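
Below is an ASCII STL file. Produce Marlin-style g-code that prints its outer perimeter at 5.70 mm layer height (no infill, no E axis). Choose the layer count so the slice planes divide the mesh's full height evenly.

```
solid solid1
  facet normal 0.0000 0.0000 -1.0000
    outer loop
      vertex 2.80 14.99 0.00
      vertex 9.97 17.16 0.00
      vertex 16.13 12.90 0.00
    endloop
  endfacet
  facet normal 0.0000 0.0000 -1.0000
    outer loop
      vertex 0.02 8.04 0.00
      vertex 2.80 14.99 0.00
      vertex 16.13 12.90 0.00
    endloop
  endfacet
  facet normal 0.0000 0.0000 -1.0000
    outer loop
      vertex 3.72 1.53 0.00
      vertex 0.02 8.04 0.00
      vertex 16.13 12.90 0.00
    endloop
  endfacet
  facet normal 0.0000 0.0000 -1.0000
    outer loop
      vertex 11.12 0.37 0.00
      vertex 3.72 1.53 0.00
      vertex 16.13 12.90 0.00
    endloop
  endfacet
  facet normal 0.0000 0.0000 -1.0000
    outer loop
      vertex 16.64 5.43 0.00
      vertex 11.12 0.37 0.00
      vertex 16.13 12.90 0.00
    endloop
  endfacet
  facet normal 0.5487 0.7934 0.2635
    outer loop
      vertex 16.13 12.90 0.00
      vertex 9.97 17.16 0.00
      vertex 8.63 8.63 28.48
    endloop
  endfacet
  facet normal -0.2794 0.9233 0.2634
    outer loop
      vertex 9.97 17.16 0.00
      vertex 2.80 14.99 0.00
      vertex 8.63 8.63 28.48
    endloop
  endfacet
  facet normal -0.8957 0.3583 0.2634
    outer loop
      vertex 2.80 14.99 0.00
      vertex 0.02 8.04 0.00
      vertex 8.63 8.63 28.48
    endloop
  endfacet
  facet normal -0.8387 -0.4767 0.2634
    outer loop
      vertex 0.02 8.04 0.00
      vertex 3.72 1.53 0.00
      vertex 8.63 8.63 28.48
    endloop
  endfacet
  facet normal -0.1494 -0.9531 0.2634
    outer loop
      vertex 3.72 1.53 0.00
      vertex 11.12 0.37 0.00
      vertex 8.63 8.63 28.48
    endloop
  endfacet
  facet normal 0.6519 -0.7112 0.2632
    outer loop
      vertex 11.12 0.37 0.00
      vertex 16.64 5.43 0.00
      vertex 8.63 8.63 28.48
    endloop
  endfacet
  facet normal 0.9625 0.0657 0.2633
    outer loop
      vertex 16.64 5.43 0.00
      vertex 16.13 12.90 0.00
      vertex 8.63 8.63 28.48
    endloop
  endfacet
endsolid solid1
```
; perimeter-only toolpath
G21 ; units = mm
G90 ; absolute positioning
G28 ; home
; layer 1
G0 Z5.70
G0 X14.63 Y12.05
G1 X9.70 Y15.45
G1 X3.97 Y13.72
G1 X1.74 Y8.16
G1 X4.70 Y2.95
G1 X10.62 Y2.02
G1 X15.04 Y6.07
G1 X14.63 Y12.05
; layer 2
G0 Z11.39
G0 X13.13 Y11.19
G1 X9.43 Y13.75
G1 X5.13 Y12.45
G1 X3.46 Y8.28
G1 X5.68 Y4.37
G1 X10.12 Y3.67
G1 X13.44 Y6.71
G1 X13.13 Y11.19
; layer 3
G0 Z17.09
G0 X11.63 Y10.34
G1 X9.17 Y12.04
G1 X6.30 Y11.17
G1 X5.19 Y8.39
G1 X6.67 Y5.79
G1 X9.63 Y5.33
G1 X11.83 Y7.35
G1 X11.63 Y10.34
; layer 4
G0 Z22.78
G0 X10.13 Y9.48
G1 X8.90 Y10.34
G1 X7.46 Y9.90
G1 X6.91 Y8.51
G1 X7.65 Y7.21
G1 X9.13 Y6.98
G1 X10.23 Y7.99
G1 X10.13 Y9.48
M2 ; end

The solid is a regular 7-sided pyramid, base circumscribed radius ≈ 8.63 mm, apex at z ≈ 28.5 mm. Slicing at Δz = 5.70 mm — 5 equal slices spanning the solid's height, so layer i sits at z = i·h/5 — gives 4 non-empty perimeters. Each is a 7-segment closed polygon; G0 lifts to the layer z and rapids to the start vertex, then G1 traces the edges. The cross-section shrinks linearly with z (the slice at the apex is degenerate and omitted).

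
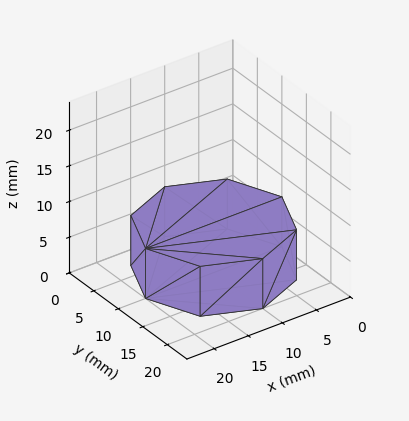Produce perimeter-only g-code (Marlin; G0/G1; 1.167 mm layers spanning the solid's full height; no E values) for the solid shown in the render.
Reading the render: the shape is a regular 8-sided prism (a cylinder approximated with 8 flat sides), circumscribed radius ≈ 10 mm, height ≈ 7 mm (dimensions read to the nearest mm from the axis ticks). For the g-code, the solid's height is divided into equal slices at the stated Δz and each level perimeter traced with G1 moves after a G0 lift.

; perimeter-only toolpath
G21 ; units = mm
G90 ; absolute positioning
G28 ; home
; layer 1
G0 Z1.167
G0 X20.000 Y10.000
G1 X17.071 Y17.071
G1 X10.000 Y20.000
G1 X2.929 Y17.071
G1 X0.000 Y10.000
G1 X2.929 Y2.929
G1 X10.000 Y0.000
G1 X17.071 Y2.929
G1 X20.000 Y10.000
; layer 2
G0 Z2.333
G0 X20.000 Y10.000
G1 X17.071 Y17.071
G1 X10.000 Y20.000
G1 X2.929 Y17.071
G1 X0.000 Y10.000
G1 X2.929 Y2.929
G1 X10.000 Y0.000
G1 X17.071 Y2.929
G1 X20.000 Y10.000
; layer 3
G0 Z3.500
G0 X20.000 Y10.000
G1 X17.071 Y17.071
G1 X10.000 Y20.000
G1 X2.929 Y17.071
G1 X0.000 Y10.000
G1 X2.929 Y2.929
G1 X10.000 Y0.000
G1 X17.071 Y2.929
G1 X20.000 Y10.000
; layer 4
G0 Z4.667
G0 X20.000 Y10.000
G1 X17.071 Y17.071
G1 X10.000 Y20.000
G1 X2.929 Y17.071
G1 X0.000 Y10.000
G1 X2.929 Y2.929
G1 X10.000 Y0.000
G1 X17.071 Y2.929
G1 X20.000 Y10.000
; layer 5
G0 Z5.833
G0 X20.000 Y10.000
G1 X17.071 Y17.071
G1 X10.000 Y20.000
G1 X2.929 Y17.071
G1 X0.000 Y10.000
G1 X2.929 Y2.929
G1 X10.000 Y0.000
G1 X17.071 Y2.929
G1 X20.000 Y10.000
; layer 6
G0 Z7.000
G0 X20.000 Y10.000
G1 X17.071 Y17.071
G1 X10.000 Y20.000
G1 X2.929 Y17.071
G1 X0.000 Y10.000
G1 X2.929 Y2.929
G1 X10.000 Y0.000
G1 X17.071 Y2.929
G1 X20.000 Y10.000
M2 ; end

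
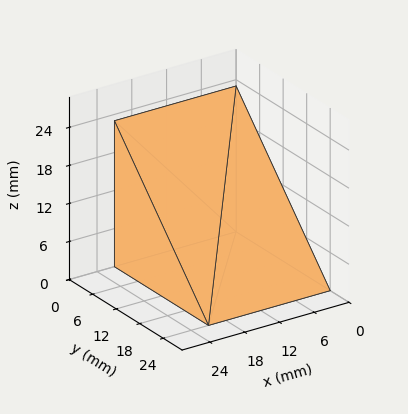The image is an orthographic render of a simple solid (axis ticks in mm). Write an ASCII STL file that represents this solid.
Reading the render: the shape is a wedge (ramp): 21 × 24 mm base, rising to 23 mm along the y=0 edge and sloping linearly to z=0 at y=24 (dimensions read to the nearest mm from the axis ticks). For the STL, each face is triangulated and given an outward normal.

solid part
  facet normal 0.0000 0.0000 -1.0000
    outer loop
      vertex 21.000 24.000 0.000
      vertex 21.000 0.000 0.000
      vertex 0.000 0.000 0.000
    endloop
  endfacet
  facet normal 0.0000 0.0000 -1.0000
    outer loop
      vertex 0.000 24.000 0.000
      vertex 21.000 24.000 0.000
      vertex 0.000 0.000 0.000
    endloop
  endfacet
  facet normal 0.0000 -1.0000 0.0000
    outer loop
      vertex 0.000 0.000 0.000
      vertex 21.000 0.000 0.000
      vertex 21.000 0.000 23.000
    endloop
  endfacet
  facet normal 0.0000 -1.0000 0.0000
    outer loop
      vertex 0.000 0.000 0.000
      vertex 21.000 0.000 23.000
      vertex 0.000 0.000 23.000
    endloop
  endfacet
  facet normal 0.0000 0.6919 0.7220
    outer loop
      vertex 0.000 0.000 23.000
      vertex 21.000 0.000 23.000
      vertex 21.000 24.000 0.000
    endloop
  endfacet
  facet normal 0.0000 0.6919 0.7220
    outer loop
      vertex 0.000 0.000 23.000
      vertex 21.000 24.000 0.000
      vertex 0.000 24.000 0.000
    endloop
  endfacet
  facet normal -1.0000 0.0000 0.0000
    outer loop
      vertex 0.000 0.000 23.000
      vertex 0.000 24.000 0.000
      vertex 0.000 0.000 0.000
    endloop
  endfacet
  facet normal 1.0000 0.0000 0.0000
    outer loop
      vertex 21.000 0.000 0.000
      vertex 21.000 24.000 0.000
      vertex 21.000 0.000 23.000
    endloop
  endfacet
endsolid part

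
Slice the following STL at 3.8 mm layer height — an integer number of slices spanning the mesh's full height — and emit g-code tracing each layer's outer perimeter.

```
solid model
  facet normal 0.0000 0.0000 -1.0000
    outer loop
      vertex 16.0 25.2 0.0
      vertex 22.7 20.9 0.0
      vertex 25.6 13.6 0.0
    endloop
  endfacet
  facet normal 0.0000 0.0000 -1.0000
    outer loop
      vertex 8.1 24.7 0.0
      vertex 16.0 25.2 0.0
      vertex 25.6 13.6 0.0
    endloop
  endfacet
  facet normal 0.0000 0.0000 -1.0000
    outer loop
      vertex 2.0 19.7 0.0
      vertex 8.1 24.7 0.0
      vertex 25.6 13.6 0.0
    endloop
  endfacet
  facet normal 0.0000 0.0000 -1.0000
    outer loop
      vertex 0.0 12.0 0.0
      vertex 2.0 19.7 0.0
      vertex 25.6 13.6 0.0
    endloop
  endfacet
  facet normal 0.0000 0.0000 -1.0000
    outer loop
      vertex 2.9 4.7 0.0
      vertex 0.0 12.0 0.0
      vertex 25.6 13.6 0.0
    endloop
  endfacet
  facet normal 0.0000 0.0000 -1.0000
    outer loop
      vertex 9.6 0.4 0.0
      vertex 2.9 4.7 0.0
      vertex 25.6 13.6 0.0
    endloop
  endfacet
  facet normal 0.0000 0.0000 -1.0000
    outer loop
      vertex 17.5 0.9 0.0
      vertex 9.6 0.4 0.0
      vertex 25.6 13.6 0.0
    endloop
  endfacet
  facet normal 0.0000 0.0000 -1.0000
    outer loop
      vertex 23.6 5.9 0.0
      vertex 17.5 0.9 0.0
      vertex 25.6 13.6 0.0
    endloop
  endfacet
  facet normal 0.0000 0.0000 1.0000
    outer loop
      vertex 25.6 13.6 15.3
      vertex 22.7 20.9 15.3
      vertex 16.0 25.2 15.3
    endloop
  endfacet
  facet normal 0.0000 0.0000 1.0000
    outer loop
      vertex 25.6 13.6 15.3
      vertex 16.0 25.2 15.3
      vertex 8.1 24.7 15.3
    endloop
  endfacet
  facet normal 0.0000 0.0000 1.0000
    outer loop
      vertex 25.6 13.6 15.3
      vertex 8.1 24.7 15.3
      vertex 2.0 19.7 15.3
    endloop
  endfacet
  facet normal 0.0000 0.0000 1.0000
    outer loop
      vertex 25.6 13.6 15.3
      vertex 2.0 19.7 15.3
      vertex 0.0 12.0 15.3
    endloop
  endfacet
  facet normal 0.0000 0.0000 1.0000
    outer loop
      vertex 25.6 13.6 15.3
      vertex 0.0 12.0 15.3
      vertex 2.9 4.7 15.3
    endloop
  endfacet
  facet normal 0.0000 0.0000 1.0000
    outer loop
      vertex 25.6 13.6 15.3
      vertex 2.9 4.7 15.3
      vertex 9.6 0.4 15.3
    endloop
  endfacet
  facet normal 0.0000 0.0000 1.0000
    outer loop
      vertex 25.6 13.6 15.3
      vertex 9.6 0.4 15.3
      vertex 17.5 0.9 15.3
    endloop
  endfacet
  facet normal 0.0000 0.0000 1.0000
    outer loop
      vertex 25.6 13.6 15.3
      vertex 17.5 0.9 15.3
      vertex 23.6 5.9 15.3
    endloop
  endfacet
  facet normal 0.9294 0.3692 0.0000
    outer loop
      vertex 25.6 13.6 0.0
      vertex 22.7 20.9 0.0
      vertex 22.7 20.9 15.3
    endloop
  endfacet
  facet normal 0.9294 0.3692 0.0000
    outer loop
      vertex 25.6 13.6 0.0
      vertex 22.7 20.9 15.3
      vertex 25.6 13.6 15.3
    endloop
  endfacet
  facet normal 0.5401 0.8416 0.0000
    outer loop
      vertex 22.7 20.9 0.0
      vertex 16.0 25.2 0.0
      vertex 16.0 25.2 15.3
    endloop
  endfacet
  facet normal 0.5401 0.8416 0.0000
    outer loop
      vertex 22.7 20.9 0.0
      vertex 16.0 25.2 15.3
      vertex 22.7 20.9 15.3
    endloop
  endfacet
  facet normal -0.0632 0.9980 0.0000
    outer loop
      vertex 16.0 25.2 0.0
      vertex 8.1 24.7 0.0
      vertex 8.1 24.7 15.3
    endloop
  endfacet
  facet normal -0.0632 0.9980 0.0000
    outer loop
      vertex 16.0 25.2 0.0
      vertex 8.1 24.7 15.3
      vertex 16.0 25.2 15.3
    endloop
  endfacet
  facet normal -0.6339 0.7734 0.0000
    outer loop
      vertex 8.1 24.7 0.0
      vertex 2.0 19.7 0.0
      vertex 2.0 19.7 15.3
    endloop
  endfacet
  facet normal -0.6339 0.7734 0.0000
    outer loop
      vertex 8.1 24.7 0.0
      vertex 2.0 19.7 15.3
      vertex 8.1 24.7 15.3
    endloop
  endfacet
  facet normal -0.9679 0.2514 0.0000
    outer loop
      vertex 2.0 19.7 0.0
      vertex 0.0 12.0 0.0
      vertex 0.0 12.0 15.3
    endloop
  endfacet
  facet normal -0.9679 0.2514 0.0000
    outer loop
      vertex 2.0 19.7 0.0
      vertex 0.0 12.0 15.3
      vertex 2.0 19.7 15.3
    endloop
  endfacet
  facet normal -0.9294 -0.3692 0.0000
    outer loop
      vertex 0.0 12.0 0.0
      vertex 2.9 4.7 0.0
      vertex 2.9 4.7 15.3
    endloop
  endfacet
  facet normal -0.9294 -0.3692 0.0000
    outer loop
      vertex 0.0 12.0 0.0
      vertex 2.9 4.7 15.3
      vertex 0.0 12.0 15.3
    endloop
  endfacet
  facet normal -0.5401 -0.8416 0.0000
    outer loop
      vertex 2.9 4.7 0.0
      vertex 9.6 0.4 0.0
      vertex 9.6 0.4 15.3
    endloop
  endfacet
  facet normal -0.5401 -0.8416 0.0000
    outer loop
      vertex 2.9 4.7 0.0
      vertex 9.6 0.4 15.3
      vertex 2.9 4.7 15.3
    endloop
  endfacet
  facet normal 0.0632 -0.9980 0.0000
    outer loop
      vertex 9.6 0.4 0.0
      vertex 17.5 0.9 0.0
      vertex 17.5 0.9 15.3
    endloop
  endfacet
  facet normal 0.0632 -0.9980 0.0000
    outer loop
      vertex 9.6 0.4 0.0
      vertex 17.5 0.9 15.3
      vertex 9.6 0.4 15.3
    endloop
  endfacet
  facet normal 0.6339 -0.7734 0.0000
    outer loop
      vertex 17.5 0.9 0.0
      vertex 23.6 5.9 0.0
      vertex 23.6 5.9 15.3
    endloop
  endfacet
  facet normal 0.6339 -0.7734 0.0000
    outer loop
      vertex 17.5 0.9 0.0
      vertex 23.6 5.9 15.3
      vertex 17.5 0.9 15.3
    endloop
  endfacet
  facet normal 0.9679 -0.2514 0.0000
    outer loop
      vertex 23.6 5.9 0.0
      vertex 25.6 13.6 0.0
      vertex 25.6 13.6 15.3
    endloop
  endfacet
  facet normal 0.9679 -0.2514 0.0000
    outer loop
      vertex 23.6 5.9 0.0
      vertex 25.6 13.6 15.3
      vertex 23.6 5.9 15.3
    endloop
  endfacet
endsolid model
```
; perimeter-only toolpath
G21 ; units = mm
G90 ; absolute positioning
G28 ; home
; layer 1
G0 Z3.8
G0 X25.6 Y13.6
G1 X22.7 Y20.9
G1 X16.0 Y25.2
G1 X8.1 Y24.7
G1 X2.0 Y19.7
G1 X0.0 Y12.0
G1 X2.9 Y4.7
G1 X9.6 Y0.4
G1 X17.5 Y0.9
G1 X23.6 Y5.9
G1 X25.6 Y13.6
; layer 2
G0 Z7.7
G0 X25.6 Y13.6
G1 X22.7 Y20.9
G1 X16.0 Y25.2
G1 X8.1 Y24.7
G1 X2.0 Y19.7
G1 X0.0 Y12.0
G1 X2.9 Y4.7
G1 X9.6 Y0.4
G1 X17.5 Y0.9
G1 X23.6 Y5.9
G1 X25.6 Y13.6
; layer 3
G0 Z11.5
G0 X25.6 Y13.6
G1 X22.7 Y20.9
G1 X16.0 Y25.2
G1 X8.1 Y24.7
G1 X2.0 Y19.7
G1 X0.0 Y12.0
G1 X2.9 Y4.7
G1 X9.6 Y0.4
G1 X17.5 Y0.9
G1 X23.6 Y5.9
G1 X25.6 Y13.6
; layer 4
G0 Z15.3
G0 X25.6 Y13.6
G1 X22.7 Y20.9
G1 X16.0 Y25.2
G1 X8.1 Y24.7
G1 X2.0 Y19.7
G1 X0.0 Y12.0
G1 X2.9 Y4.7
G1 X9.6 Y0.4
G1 X17.5 Y0.9
G1 X23.6 Y5.9
G1 X25.6 Y13.6
M2 ; end

The solid is a regular 10-sided prism (a cylinder approximated with 10 flat sides), circumscribed radius ≈ 12.8 mm, height ≈ 15.3 mm. Slicing at Δz = 3.8 mm — 4 equal slices spanning the solid's height, so layer i sits at z = i·h/4 — gives 4 non-empty perimeters. Each is a 10-segment closed polygon; G0 lifts to the layer z and rapids to the start vertex, then G1 traces the edges.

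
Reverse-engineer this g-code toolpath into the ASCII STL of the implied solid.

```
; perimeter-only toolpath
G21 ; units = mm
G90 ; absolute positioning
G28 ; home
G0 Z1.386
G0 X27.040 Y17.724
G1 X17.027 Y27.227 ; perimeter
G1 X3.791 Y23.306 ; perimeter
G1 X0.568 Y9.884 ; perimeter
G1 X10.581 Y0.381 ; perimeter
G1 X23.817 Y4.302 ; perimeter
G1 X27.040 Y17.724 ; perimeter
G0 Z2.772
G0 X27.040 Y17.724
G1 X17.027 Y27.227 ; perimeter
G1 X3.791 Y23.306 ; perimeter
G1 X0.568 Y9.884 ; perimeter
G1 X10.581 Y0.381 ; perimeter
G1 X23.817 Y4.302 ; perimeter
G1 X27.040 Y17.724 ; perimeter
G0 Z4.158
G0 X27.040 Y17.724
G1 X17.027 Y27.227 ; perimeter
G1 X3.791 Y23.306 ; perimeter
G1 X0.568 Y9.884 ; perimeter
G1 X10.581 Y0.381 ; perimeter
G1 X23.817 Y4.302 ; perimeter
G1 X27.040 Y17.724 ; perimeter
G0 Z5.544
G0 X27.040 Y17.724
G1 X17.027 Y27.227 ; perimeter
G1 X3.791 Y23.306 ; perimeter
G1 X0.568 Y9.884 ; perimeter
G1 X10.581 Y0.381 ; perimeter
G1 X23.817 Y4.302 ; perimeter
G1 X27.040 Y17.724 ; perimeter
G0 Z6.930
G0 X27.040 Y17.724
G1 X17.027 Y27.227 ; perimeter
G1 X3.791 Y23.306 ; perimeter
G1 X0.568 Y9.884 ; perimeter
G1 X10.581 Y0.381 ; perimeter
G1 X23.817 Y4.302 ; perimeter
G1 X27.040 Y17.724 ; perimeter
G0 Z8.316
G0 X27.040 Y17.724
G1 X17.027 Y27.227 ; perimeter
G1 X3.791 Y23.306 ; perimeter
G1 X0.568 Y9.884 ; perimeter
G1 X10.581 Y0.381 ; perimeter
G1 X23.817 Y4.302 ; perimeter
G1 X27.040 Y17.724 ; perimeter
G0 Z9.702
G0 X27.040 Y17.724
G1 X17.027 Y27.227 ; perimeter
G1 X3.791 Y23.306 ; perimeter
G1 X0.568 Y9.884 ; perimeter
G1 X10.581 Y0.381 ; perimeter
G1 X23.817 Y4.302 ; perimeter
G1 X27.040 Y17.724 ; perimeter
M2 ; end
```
solid part
  facet normal 0.0000 0.0000 -1.0000
    outer loop
      vertex 3.791 23.306 0.000
      vertex 17.027 27.227 0.000
      vertex 27.040 17.724 0.000
    endloop
  endfacet
  facet normal 0.0000 0.0000 -1.0000
    outer loop
      vertex 0.568 9.884 0.000
      vertex 3.791 23.306 0.000
      vertex 27.040 17.724 0.000
    endloop
  endfacet
  facet normal 0.0000 0.0000 -1.0000
    outer loop
      vertex 10.581 0.381 0.000
      vertex 0.568 9.884 0.000
      vertex 27.040 17.724 0.000
    endloop
  endfacet
  facet normal 0.0000 0.0000 -1.0000
    outer loop
      vertex 23.817 4.302 0.000
      vertex 10.581 0.381 0.000
      vertex 27.040 17.724 0.000
    endloop
  endfacet
  facet normal 0.0000 0.0000 1.0000
    outer loop
      vertex 27.040 17.724 9.702
      vertex 17.027 27.227 9.702
      vertex 3.791 23.306 9.702
    endloop
  endfacet
  facet normal 0.0000 0.0000 1.0000
    outer loop
      vertex 27.040 17.724 9.702
      vertex 3.791 23.306 9.702
      vertex 0.568 9.884 9.702
    endloop
  endfacet
  facet normal 0.0000 0.0000 1.0000
    outer loop
      vertex 27.040 17.724 9.702
      vertex 0.568 9.884 9.702
      vertex 10.581 0.381 9.702
    endloop
  endfacet
  facet normal 0.0000 0.0000 1.0000
    outer loop
      vertex 27.040 17.724 9.702
      vertex 10.581 0.381 9.702
      vertex 23.817 4.302 9.702
    endloop
  endfacet
  facet normal 0.6884 0.7253 0.0000
    outer loop
      vertex 27.040 17.724 0.000
      vertex 17.027 27.227 0.000
      vertex 17.027 27.227 9.702
    endloop
  endfacet
  facet normal 0.6884 0.7253 0.0000
    outer loop
      vertex 27.040 17.724 0.000
      vertex 17.027 27.227 9.702
      vertex 27.040 17.724 9.702
    endloop
  endfacet
  facet normal -0.2840 0.9588 0.0000
    outer loop
      vertex 17.027 27.227 0.000
      vertex 3.791 23.306 0.000
      vertex 3.791 23.306 9.702
    endloop
  endfacet
  facet normal -0.2840 0.9588 0.0000
    outer loop
      vertex 17.027 27.227 0.000
      vertex 3.791 23.306 9.702
      vertex 17.027 27.227 9.702
    endloop
  endfacet
  facet normal -0.9724 0.2335 0.0000
    outer loop
      vertex 3.791 23.306 0.000
      vertex 0.568 9.884 0.000
      vertex 0.568 9.884 9.702
    endloop
  endfacet
  facet normal -0.9724 0.2335 0.0000
    outer loop
      vertex 3.791 23.306 0.000
      vertex 0.568 9.884 9.702
      vertex 3.791 23.306 9.702
    endloop
  endfacet
  facet normal -0.6884 -0.7253 0.0000
    outer loop
      vertex 0.568 9.884 0.000
      vertex 10.581 0.381 0.000
      vertex 10.581 0.381 9.702
    endloop
  endfacet
  facet normal -0.6884 -0.7253 0.0000
    outer loop
      vertex 0.568 9.884 0.000
      vertex 10.581 0.381 9.702
      vertex 0.568 9.884 9.702
    endloop
  endfacet
  facet normal 0.2840 -0.9588 0.0000
    outer loop
      vertex 10.581 0.381 0.000
      vertex 23.817 4.302 0.000
      vertex 23.817 4.302 9.702
    endloop
  endfacet
  facet normal 0.2840 -0.9588 0.0000
    outer loop
      vertex 10.581 0.381 0.000
      vertex 23.817 4.302 9.702
      vertex 10.581 0.381 9.702
    endloop
  endfacet
  facet normal 0.9724 -0.2335 0.0000
    outer loop
      vertex 23.817 4.302 0.000
      vertex 27.040 17.724 0.000
      vertex 27.040 17.724 9.702
    endloop
  endfacet
  facet normal 0.9724 -0.2335 0.0000
    outer loop
      vertex 23.817 4.302 0.000
      vertex 27.040 17.724 9.702
      vertex 23.817 4.302 9.702
    endloop
  endfacet
endsolid part

The G0 Z moves step by Δz≈1.386 mm. Every layer's G1 loop is the same polygon, so the solid is a straight extrusion of it from z=0 to z≈9.7. Closing with flat bottom and top caps and triangulating gives 20 facets — a regular 6-sided prism (a cylinder approximated with 6 flat sides), circumscribed radius ≈ 13.8 mm, height ≈ 9.7 mm.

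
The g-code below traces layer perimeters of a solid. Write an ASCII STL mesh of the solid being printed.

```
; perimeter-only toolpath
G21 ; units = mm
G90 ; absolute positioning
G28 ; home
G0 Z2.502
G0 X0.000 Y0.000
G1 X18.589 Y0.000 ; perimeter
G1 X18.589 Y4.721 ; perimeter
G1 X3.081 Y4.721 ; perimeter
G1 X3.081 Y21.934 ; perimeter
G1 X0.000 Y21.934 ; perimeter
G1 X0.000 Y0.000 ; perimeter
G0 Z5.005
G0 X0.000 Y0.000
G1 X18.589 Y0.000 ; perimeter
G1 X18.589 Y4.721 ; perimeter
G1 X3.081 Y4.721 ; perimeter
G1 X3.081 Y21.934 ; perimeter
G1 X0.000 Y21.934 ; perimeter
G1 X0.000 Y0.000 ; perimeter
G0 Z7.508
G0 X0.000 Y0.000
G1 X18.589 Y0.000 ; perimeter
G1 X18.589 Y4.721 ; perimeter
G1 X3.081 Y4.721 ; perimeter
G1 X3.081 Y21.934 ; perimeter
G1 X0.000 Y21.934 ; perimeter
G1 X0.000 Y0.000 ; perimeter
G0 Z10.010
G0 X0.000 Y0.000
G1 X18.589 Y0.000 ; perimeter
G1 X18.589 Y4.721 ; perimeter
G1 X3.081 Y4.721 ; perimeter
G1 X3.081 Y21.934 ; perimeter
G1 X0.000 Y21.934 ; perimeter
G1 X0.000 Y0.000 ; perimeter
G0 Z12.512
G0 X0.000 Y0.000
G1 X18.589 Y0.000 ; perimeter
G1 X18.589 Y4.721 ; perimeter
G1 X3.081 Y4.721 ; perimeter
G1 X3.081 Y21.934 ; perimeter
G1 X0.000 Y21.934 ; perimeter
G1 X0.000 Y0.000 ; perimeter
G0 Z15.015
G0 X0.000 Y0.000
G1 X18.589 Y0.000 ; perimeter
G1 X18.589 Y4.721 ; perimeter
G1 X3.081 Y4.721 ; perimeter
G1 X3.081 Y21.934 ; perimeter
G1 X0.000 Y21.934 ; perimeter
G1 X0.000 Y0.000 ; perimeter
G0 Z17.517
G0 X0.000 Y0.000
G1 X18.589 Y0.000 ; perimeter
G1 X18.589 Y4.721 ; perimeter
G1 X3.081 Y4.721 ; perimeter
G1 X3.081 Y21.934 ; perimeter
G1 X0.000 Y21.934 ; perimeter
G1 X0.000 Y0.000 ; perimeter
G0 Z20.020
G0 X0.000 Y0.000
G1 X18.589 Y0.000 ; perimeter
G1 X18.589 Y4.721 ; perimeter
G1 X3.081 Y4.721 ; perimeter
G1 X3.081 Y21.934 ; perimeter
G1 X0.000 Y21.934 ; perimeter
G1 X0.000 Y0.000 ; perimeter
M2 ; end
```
solid part
  facet normal 0.0000 0.0000 -1.0000
    outer loop
      vertex 18.589 4.721 0.000
      vertex 18.589 0.000 0.000
      vertex 0.000 0.000 0.000
    endloop
  endfacet
  facet normal 0.0000 0.0000 -1.0000
    outer loop
      vertex 3.081 4.721 0.000
      vertex 18.589 4.721 0.000
      vertex 0.000 0.000 0.000
    endloop
  endfacet
  facet normal 0.0000 0.0000 -1.0000
    outer loop
      vertex 3.081 21.934 0.000
      vertex 3.081 4.721 0.000
      vertex 0.000 0.000 0.000
    endloop
  endfacet
  facet normal 0.0000 0.0000 -1.0000
    outer loop
      vertex 0.000 21.934 0.000
      vertex 3.081 21.934 0.000
      vertex 0.000 0.000 0.000
    endloop
  endfacet
  facet normal 0.0000 0.0000 1.0000
    outer loop
      vertex 0.000 0.000 20.020
      vertex 18.589 0.000 20.020
      vertex 18.589 4.721 20.020
    endloop
  endfacet
  facet normal 0.0000 0.0000 1.0000
    outer loop
      vertex 0.000 0.000 20.020
      vertex 18.589 4.721 20.020
      vertex 3.081 4.721 20.020
    endloop
  endfacet
  facet normal 0.0000 0.0000 1.0000
    outer loop
      vertex 0.000 0.000 20.020
      vertex 3.081 4.721 20.020
      vertex 3.081 21.934 20.020
    endloop
  endfacet
  facet normal 0.0000 0.0000 1.0000
    outer loop
      vertex 0.000 0.000 20.020
      vertex 3.081 21.934 20.020
      vertex 0.000 21.934 20.020
    endloop
  endfacet
  facet normal 0.0000 -1.0000 0.0000
    outer loop
      vertex 0.000 0.000 0.000
      vertex 18.589 0.000 0.000
      vertex 18.589 0.000 20.020
    endloop
  endfacet
  facet normal 0.0000 -1.0000 0.0000
    outer loop
      vertex 0.000 0.000 0.000
      vertex 18.589 0.000 20.020
      vertex 0.000 0.000 20.020
    endloop
  endfacet
  facet normal 1.0000 0.0000 0.0000
    outer loop
      vertex 18.589 0.000 0.000
      vertex 18.589 4.721 0.000
      vertex 18.589 4.721 20.020
    endloop
  endfacet
  facet normal 1.0000 0.0000 0.0000
    outer loop
      vertex 18.589 0.000 0.000
      vertex 18.589 4.721 20.020
      vertex 18.589 0.000 20.020
    endloop
  endfacet
  facet normal 0.0000 1.0000 0.0000
    outer loop
      vertex 18.589 4.721 0.000
      vertex 3.081 4.721 0.000
      vertex 3.081 4.721 20.020
    endloop
  endfacet
  facet normal 0.0000 1.0000 0.0000
    outer loop
      vertex 18.589 4.721 0.000
      vertex 3.081 4.721 20.020
      vertex 18.589 4.721 20.020
    endloop
  endfacet
  facet normal 1.0000 0.0000 0.0000
    outer loop
      vertex 3.081 4.721 0.000
      vertex 3.081 21.934 0.000
      vertex 3.081 21.934 20.020
    endloop
  endfacet
  facet normal 1.0000 0.0000 0.0000
    outer loop
      vertex 3.081 4.721 0.000
      vertex 3.081 21.934 20.020
      vertex 3.081 4.721 20.020
    endloop
  endfacet
  facet normal 0.0000 1.0000 0.0000
    outer loop
      vertex 3.081 21.934 0.000
      vertex 0.000 21.934 0.000
      vertex 0.000 21.934 20.020
    endloop
  endfacet
  facet normal 0.0000 1.0000 0.0000
    outer loop
      vertex 3.081 21.934 0.000
      vertex 0.000 21.934 20.020
      vertex 3.081 21.934 20.020
    endloop
  endfacet
  facet normal -1.0000 0.0000 0.0000
    outer loop
      vertex 0.000 21.934 0.000
      vertex 0.000 0.000 0.000
      vertex 0.000 0.000 20.020
    endloop
  endfacet
  facet normal -1.0000 0.0000 0.0000
    outer loop
      vertex 0.000 21.934 0.000
      vertex 0.000 0.000 20.020
      vertex 0.000 21.934 20.020
    endloop
  endfacet
endsolid part

The G0 Z moves step by Δz≈2.502 mm. Every layer's G1 loop is the same polygon, so the solid is a straight extrusion of it from z=0 to z≈20. Closing with flat bottom and top caps and triangulating gives 20 facets — an L-shaped prism: outer 18.6 × 21.9 mm, arm thicknesses ≈ 4.72 mm (horizontal) and 3.08 mm (vertical), extruded 20 mm in z.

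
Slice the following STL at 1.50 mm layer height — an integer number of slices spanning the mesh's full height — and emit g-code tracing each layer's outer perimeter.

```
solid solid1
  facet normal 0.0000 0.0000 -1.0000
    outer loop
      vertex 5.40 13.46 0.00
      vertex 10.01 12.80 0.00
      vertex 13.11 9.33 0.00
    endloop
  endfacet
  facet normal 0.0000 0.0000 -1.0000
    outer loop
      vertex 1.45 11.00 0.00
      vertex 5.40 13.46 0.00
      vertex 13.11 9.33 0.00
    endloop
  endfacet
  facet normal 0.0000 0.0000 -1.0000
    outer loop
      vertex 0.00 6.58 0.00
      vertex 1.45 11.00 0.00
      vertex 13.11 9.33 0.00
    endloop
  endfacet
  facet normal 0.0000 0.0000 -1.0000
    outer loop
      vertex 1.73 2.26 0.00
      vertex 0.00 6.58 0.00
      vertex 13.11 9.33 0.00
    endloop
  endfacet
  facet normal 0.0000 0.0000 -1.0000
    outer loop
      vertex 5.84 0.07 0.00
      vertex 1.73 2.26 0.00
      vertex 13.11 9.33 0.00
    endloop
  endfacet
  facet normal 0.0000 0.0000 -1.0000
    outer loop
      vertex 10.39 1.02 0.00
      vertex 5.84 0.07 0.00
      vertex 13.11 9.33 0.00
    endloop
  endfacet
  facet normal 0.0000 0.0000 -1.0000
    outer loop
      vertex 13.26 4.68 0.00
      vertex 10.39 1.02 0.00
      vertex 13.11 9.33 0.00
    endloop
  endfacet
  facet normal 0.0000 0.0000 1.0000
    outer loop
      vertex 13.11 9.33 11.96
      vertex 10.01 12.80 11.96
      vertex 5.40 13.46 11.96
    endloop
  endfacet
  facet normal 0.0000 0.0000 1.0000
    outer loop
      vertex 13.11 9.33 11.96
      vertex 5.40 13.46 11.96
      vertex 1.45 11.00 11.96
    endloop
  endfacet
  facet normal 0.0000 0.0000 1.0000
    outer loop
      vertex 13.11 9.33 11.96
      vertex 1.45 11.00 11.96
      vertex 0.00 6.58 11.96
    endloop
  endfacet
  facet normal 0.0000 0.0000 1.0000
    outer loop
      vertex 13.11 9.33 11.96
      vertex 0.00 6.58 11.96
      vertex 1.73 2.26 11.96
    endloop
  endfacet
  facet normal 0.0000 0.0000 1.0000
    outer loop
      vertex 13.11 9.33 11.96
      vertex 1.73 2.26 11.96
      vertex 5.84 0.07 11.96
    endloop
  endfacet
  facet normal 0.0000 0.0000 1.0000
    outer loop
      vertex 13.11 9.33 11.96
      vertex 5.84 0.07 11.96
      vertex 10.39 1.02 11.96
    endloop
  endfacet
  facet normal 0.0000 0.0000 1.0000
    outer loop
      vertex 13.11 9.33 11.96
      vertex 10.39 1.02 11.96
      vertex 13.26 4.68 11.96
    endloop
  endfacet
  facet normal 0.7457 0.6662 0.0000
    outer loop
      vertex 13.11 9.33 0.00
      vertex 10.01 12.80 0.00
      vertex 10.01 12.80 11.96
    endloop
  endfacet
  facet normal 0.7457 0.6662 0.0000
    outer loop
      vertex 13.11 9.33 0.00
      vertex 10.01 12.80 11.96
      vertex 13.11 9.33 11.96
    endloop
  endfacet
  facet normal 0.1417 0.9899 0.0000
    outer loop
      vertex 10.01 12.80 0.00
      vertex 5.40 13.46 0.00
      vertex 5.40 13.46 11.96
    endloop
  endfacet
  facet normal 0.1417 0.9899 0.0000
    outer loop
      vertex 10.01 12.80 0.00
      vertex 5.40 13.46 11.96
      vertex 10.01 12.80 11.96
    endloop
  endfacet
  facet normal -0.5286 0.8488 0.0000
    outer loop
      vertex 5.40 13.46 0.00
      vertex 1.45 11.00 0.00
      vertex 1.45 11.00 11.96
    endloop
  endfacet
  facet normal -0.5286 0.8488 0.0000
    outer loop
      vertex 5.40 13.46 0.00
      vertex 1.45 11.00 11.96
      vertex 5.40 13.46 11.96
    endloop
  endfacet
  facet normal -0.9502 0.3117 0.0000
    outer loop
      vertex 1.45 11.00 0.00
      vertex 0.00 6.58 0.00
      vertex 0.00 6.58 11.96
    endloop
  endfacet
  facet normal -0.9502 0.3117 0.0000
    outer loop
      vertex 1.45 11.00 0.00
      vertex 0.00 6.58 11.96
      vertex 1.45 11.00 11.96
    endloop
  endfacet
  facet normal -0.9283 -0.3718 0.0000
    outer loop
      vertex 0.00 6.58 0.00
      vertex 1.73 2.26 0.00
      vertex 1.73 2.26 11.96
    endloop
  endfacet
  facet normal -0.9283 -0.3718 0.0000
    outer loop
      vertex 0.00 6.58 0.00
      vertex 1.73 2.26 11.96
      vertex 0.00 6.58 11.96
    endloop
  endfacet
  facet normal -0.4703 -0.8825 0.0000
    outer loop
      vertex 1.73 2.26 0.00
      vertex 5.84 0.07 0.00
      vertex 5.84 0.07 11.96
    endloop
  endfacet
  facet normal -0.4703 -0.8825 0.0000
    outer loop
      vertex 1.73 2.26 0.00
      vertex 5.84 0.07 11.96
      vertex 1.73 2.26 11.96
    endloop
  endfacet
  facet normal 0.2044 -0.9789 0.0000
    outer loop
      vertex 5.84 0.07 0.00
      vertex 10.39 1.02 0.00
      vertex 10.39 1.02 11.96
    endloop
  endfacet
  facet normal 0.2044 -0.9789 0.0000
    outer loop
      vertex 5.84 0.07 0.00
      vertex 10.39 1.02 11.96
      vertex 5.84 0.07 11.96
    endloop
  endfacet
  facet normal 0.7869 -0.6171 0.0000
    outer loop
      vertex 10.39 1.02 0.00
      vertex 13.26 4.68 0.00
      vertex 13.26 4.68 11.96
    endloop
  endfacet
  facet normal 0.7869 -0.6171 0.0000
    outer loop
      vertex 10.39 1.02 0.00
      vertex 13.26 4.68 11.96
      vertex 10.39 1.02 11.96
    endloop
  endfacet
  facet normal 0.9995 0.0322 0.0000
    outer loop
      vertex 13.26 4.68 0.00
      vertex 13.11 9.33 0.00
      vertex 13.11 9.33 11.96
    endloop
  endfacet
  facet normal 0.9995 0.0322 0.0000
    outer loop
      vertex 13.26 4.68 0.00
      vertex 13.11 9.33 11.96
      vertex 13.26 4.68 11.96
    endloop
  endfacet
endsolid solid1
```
; perimeter-only toolpath
G21 ; units = mm
G90 ; absolute positioning
G28 ; home
; layer 1
G0 Z1.50
G0 X13.11 Y9.33
G1 X10.01 Y12.80
G1 X5.40 Y13.46
G1 X1.45 Y11.00
G1 X0.00 Y6.58
G1 X1.73 Y2.26
G1 X5.84 Y0.07
G1 X10.39 Y1.02
G1 X13.26 Y4.68
G1 X13.11 Y9.33
; layer 2
G0 Z2.99
G0 X13.11 Y9.33
G1 X10.01 Y12.80
G1 X5.40 Y13.46
G1 X1.45 Y11.00
G1 X0.00 Y6.58
G1 X1.73 Y2.26
G1 X5.84 Y0.07
G1 X10.39 Y1.02
G1 X13.26 Y4.68
G1 X13.11 Y9.33
; layer 3
G0 Z4.49
G0 X13.11 Y9.33
G1 X10.01 Y12.80
G1 X5.40 Y13.46
G1 X1.45 Y11.00
G1 X0.00 Y6.58
G1 X1.73 Y2.26
G1 X5.84 Y0.07
G1 X10.39 Y1.02
G1 X13.26 Y4.68
G1 X13.11 Y9.33
; layer 4
G0 Z5.98
G0 X13.11 Y9.33
G1 X10.01 Y12.80
G1 X5.40 Y13.46
G1 X1.45 Y11.00
G1 X0.00 Y6.58
G1 X1.73 Y2.26
G1 X5.84 Y0.07
G1 X10.39 Y1.02
G1 X13.26 Y4.68
G1 X13.11 Y9.33
; layer 5
G0 Z7.48
G0 X13.11 Y9.33
G1 X10.01 Y12.80
G1 X5.40 Y13.46
G1 X1.45 Y11.00
G1 X0.00 Y6.58
G1 X1.73 Y2.26
G1 X5.84 Y0.07
G1 X10.39 Y1.02
G1 X13.26 Y4.68
G1 X13.11 Y9.33
; layer 6
G0 Z8.97
G0 X13.11 Y9.33
G1 X10.01 Y12.80
G1 X5.40 Y13.46
G1 X1.45 Y11.00
G1 X0.00 Y6.58
G1 X1.73 Y2.26
G1 X5.84 Y0.07
G1 X10.39 Y1.02
G1 X13.26 Y4.68
G1 X13.11 Y9.33
; layer 7
G0 Z10.46
G0 X13.11 Y9.33
G1 X10.01 Y12.80
G1 X5.40 Y13.46
G1 X1.45 Y11.00
G1 X0.00 Y6.58
G1 X1.73 Y2.26
G1 X5.84 Y0.07
G1 X10.39 Y1.02
G1 X13.26 Y4.68
G1 X13.11 Y9.33
; layer 8
G0 Z11.96
G0 X13.11 Y9.33
G1 X10.01 Y12.80
G1 X5.40 Y13.46
G1 X1.45 Y11.00
G1 X0.00 Y6.58
G1 X1.73 Y2.26
G1 X5.84 Y0.07
G1 X10.39 Y1.02
G1 X13.26 Y4.68
G1 X13.11 Y9.33
M2 ; end

The solid is a regular 9-sided prism (a cylinder approximated with 9 flat sides), circumscribed radius ≈ 6.8 mm, height ≈ 12 mm. Slicing at Δz = 1.50 mm — 8 equal slices spanning the solid's height, so layer i sits at z = i·h/8 — gives 8 non-empty perimeters. Each is a 9-segment closed polygon; G0 lifts to the layer z and rapids to the start vertex, then G1 traces the edges.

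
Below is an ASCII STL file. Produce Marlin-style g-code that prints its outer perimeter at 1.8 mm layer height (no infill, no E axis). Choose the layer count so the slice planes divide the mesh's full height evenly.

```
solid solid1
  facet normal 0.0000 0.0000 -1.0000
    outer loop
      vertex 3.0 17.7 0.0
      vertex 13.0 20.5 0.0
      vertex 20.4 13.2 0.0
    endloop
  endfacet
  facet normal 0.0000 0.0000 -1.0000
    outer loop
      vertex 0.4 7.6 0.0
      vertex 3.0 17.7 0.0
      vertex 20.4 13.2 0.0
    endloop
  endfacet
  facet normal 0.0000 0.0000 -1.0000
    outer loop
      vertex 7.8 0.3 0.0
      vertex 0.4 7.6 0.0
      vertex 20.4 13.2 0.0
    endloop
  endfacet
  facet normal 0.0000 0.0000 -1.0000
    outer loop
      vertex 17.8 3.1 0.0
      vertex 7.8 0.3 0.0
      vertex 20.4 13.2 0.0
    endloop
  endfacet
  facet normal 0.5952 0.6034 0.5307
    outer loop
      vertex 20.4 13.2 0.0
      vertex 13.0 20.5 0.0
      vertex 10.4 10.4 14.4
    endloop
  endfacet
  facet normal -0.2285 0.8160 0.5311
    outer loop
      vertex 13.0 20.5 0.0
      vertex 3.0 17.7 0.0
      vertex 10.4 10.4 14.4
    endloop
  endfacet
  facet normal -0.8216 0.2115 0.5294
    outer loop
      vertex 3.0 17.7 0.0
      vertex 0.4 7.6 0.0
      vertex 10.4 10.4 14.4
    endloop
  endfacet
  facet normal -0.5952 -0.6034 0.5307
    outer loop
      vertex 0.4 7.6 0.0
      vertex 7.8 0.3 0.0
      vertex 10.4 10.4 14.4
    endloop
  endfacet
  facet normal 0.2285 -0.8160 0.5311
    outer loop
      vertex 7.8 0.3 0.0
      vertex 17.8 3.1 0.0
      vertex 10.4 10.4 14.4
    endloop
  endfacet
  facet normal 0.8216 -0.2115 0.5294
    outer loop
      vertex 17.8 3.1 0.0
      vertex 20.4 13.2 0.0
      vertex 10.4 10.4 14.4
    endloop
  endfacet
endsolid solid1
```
; perimeter-only toolpath
G21 ; units = mm
G90 ; absolute positioning
G28 ; home
; layer 1
G0 Z1.8
G0 X19.1 Y12.8
G1 X12.7 Y19.2
G1 X3.9 Y16.8
G1 X1.7 Y7.9
G1 X8.1 Y1.6
G1 X16.9 Y4.0
G1 X19.1 Y12.8
; layer 2
G0 Z3.6
G0 X17.9 Y12.5
G1 X12.3 Y18.0
G1 X4.8 Y15.9
G1 X2.9 Y8.3
G1 X8.4 Y2.8
G1 X16.0 Y4.9
G1 X17.9 Y12.5
; layer 3
G0 Z5.4
G0 X16.6 Y12.2
G1 X12.0 Y16.7
G1 X5.8 Y15.0
G1 X4.2 Y8.7
G1 X8.8 Y4.1
G1 X15.0 Y5.8
G1 X16.6 Y12.2
; layer 4
G0 Z7.2
G0 X15.4 Y11.8
G1 X11.7 Y15.4
G1 X6.7 Y14.1
G1 X5.4 Y9.0
G1 X9.1 Y5.4
G1 X14.1 Y6.8
G1 X15.4 Y11.8
; layer 5
G0 Z9.0
G0 X14.1 Y11.4
G1 X11.4 Y14.2
G1 X7.6 Y13.1
G1 X6.7 Y9.3
G1 X9.4 Y6.6
G1 X13.2 Y7.7
G1 X14.1 Y11.4
; layer 6
G0 Z10.8
G0 X12.9 Y11.1
G1 X11.1 Y12.9
G1 X8.6 Y12.2
G1 X7.9 Y9.7
G1 X9.8 Y7.9
G1 X12.2 Y8.6
G1 X12.9 Y11.1
; layer 7
G0 Z12.6
G0 X11.6 Y10.8
G1 X10.7 Y11.7
G1 X9.5 Y11.3
G1 X9.2 Y10.0
G1 X10.1 Y9.1
G1 X11.3 Y9.5
G1 X11.6 Y10.8
M2 ; end

The solid is a regular 6-sided pyramid, base circumscribed radius ≈ 10.4 mm, apex at z ≈ 14.4 mm. Slicing at Δz = 1.8 mm — 8 equal slices spanning the solid's height, so layer i sits at z = i·h/8 — gives 7 non-empty perimeters. Each is a 6-segment closed polygon; G0 lifts to the layer z and rapids to the start vertex, then G1 traces the edges. The cross-section shrinks linearly with z (the slice at the apex is degenerate and omitted).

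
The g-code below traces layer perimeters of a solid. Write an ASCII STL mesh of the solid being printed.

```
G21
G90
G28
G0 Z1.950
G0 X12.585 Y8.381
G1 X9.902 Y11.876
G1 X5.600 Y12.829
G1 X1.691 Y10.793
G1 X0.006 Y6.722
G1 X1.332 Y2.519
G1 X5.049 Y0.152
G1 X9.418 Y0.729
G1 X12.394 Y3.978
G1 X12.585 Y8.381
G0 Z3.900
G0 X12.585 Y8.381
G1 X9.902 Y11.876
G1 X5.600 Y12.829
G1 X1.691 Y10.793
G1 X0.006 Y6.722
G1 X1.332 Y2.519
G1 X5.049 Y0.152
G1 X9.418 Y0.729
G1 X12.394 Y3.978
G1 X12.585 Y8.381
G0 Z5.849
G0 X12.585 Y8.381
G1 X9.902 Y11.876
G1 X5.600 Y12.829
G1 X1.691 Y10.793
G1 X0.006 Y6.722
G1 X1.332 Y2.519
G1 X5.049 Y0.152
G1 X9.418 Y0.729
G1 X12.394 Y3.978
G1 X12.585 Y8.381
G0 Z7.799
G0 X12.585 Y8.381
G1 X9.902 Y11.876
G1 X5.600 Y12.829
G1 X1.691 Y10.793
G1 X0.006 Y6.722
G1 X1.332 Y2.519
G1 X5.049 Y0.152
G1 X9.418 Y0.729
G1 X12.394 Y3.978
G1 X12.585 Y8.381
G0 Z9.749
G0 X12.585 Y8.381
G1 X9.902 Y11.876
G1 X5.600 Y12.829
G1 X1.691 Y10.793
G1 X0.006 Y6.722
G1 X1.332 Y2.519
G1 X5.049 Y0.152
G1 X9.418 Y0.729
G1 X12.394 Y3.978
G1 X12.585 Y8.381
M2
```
solid part
  facet normal 0.0000 0.0000 -1.0000
    outer loop
      vertex 5.600 12.829 0.000
      vertex 9.902 11.876 0.000
      vertex 12.585 8.381 0.000
    endloop
  endfacet
  facet normal 0.0000 0.0000 -1.0000
    outer loop
      vertex 1.691 10.793 0.000
      vertex 5.600 12.829 0.000
      vertex 12.585 8.381 0.000
    endloop
  endfacet
  facet normal 0.0000 0.0000 -1.0000
    outer loop
      vertex 0.006 6.722 0.000
      vertex 1.691 10.793 0.000
      vertex 12.585 8.381 0.000
    endloop
  endfacet
  facet normal 0.0000 0.0000 -1.0000
    outer loop
      vertex 1.332 2.519 0.000
      vertex 0.006 6.722 0.000
      vertex 12.585 8.381 0.000
    endloop
  endfacet
  facet normal 0.0000 0.0000 -1.0000
    outer loop
      vertex 5.049 0.152 0.000
      vertex 1.332 2.519 0.000
      vertex 12.585 8.381 0.000
    endloop
  endfacet
  facet normal 0.0000 0.0000 -1.0000
    outer loop
      vertex 9.418 0.729 0.000
      vertex 5.049 0.152 0.000
      vertex 12.585 8.381 0.000
    endloop
  endfacet
  facet normal 0.0000 0.0000 -1.0000
    outer loop
      vertex 12.394 3.978 0.000
      vertex 9.418 0.729 0.000
      vertex 12.585 8.381 0.000
    endloop
  endfacet
  facet normal 0.0000 0.0000 1.0000
    outer loop
      vertex 12.585 8.381 9.749
      vertex 9.902 11.876 9.749
      vertex 5.600 12.829 9.749
    endloop
  endfacet
  facet normal 0.0000 0.0000 1.0000
    outer loop
      vertex 12.585 8.381 9.749
      vertex 5.600 12.829 9.749
      vertex 1.691 10.793 9.749
    endloop
  endfacet
  facet normal 0.0000 0.0000 1.0000
    outer loop
      vertex 12.585 8.381 9.749
      vertex 1.691 10.793 9.749
      vertex 0.006 6.722 9.749
    endloop
  endfacet
  facet normal 0.0000 0.0000 1.0000
    outer loop
      vertex 12.585 8.381 9.749
      vertex 0.006 6.722 9.749
      vertex 1.332 2.519 9.749
    endloop
  endfacet
  facet normal 0.0000 0.0000 1.0000
    outer loop
      vertex 12.585 8.381 9.749
      vertex 1.332 2.519 9.749
      vertex 5.049 0.152 9.749
    endloop
  endfacet
  facet normal 0.0000 0.0000 1.0000
    outer loop
      vertex 12.585 8.381 9.749
      vertex 5.049 0.152 9.749
      vertex 9.418 0.729 9.749
    endloop
  endfacet
  facet normal 0.0000 0.0000 1.0000
    outer loop
      vertex 12.585 8.381 9.749
      vertex 9.418 0.729 9.749
      vertex 12.394 3.978 9.749
    endloop
  endfacet
  facet normal 0.7932 0.6089 0.0000
    outer loop
      vertex 12.585 8.381 0.000
      vertex 9.902 11.876 0.000
      vertex 9.902 11.876 9.749
    endloop
  endfacet
  facet normal 0.7932 0.6089 0.0000
    outer loop
      vertex 12.585 8.381 0.000
      vertex 9.902 11.876 9.749
      vertex 12.585 8.381 9.749
    endloop
  endfacet
  facet normal 0.2163 0.9763 0.0000
    outer loop
      vertex 9.902 11.876 0.000
      vertex 5.600 12.829 0.000
      vertex 5.600 12.829 9.749
    endloop
  endfacet
  facet normal 0.2163 0.9763 0.0000
    outer loop
      vertex 9.902 11.876 0.000
      vertex 5.600 12.829 9.749
      vertex 9.902 11.876 9.749
    endloop
  endfacet
  facet normal -0.4619 0.8869 0.0000
    outer loop
      vertex 5.600 12.829 0.000
      vertex 1.691 10.793 0.000
      vertex 1.691 10.793 9.749
    endloop
  endfacet
  facet normal -0.4619 0.8869 0.0000
    outer loop
      vertex 5.600 12.829 0.000
      vertex 1.691 10.793 9.749
      vertex 5.600 12.829 9.749
    endloop
  endfacet
  facet normal -0.9240 0.3824 0.0000
    outer loop
      vertex 1.691 10.793 0.000
      vertex 0.006 6.722 0.000
      vertex 0.006 6.722 9.749
    endloop
  endfacet
  facet normal -0.9240 0.3824 0.0000
    outer loop
      vertex 1.691 10.793 0.000
      vertex 0.006 6.722 9.749
      vertex 1.691 10.793 9.749
    endloop
  endfacet
  facet normal -0.9537 -0.3009 0.0000
    outer loop
      vertex 0.006 6.722 0.000
      vertex 1.332 2.519 0.000
      vertex 1.332 2.519 9.749
    endloop
  endfacet
  facet normal -0.9537 -0.3009 0.0000
    outer loop
      vertex 0.006 6.722 0.000
      vertex 1.332 2.519 9.749
      vertex 0.006 6.722 9.749
    endloop
  endfacet
  facet normal -0.5371 -0.8435 0.0000
    outer loop
      vertex 1.332 2.519 0.000
      vertex 5.049 0.152 0.000
      vertex 5.049 0.152 9.749
    endloop
  endfacet
  facet normal -0.5371 -0.8435 0.0000
    outer loop
      vertex 1.332 2.519 0.000
      vertex 5.049 0.152 9.749
      vertex 1.332 2.519 9.749
    endloop
  endfacet
  facet normal 0.1309 -0.9914 0.0000
    outer loop
      vertex 5.049 0.152 0.000
      vertex 9.418 0.729 0.000
      vertex 9.418 0.729 9.749
    endloop
  endfacet
  facet normal 0.1309 -0.9914 0.0000
    outer loop
      vertex 5.049 0.152 0.000
      vertex 9.418 0.729 9.749
      vertex 5.049 0.152 9.749
    endloop
  endfacet
  facet normal 0.7374 -0.6754 0.0000
    outer loop
      vertex 9.418 0.729 0.000
      vertex 12.394 3.978 0.000
      vertex 12.394 3.978 9.749
    endloop
  endfacet
  facet normal 0.7374 -0.6754 0.0000
    outer loop
      vertex 9.418 0.729 0.000
      vertex 12.394 3.978 9.749
      vertex 9.418 0.729 9.749
    endloop
  endfacet
  facet normal 0.9991 -0.0433 0.0000
    outer loop
      vertex 12.394 3.978 0.000
      vertex 12.585 8.381 0.000
      vertex 12.585 8.381 9.749
    endloop
  endfacet
  facet normal 0.9991 -0.0433 0.0000
    outer loop
      vertex 12.394 3.978 0.000
      vertex 12.585 8.381 9.749
      vertex 12.394 3.978 9.749
    endloop
  endfacet
endsolid part

The G0 Z moves step by Δz≈1.950 mm. Every layer's G1 loop is the same polygon, so the solid is a straight extrusion of it from z=0 to z≈9.75. Closing with flat bottom and top caps and triangulating gives 32 facets — a regular 9-sided prism (a cylinder approximated with 9 flat sides), circumscribed radius ≈ 6.44 mm, height ≈ 9.75 mm.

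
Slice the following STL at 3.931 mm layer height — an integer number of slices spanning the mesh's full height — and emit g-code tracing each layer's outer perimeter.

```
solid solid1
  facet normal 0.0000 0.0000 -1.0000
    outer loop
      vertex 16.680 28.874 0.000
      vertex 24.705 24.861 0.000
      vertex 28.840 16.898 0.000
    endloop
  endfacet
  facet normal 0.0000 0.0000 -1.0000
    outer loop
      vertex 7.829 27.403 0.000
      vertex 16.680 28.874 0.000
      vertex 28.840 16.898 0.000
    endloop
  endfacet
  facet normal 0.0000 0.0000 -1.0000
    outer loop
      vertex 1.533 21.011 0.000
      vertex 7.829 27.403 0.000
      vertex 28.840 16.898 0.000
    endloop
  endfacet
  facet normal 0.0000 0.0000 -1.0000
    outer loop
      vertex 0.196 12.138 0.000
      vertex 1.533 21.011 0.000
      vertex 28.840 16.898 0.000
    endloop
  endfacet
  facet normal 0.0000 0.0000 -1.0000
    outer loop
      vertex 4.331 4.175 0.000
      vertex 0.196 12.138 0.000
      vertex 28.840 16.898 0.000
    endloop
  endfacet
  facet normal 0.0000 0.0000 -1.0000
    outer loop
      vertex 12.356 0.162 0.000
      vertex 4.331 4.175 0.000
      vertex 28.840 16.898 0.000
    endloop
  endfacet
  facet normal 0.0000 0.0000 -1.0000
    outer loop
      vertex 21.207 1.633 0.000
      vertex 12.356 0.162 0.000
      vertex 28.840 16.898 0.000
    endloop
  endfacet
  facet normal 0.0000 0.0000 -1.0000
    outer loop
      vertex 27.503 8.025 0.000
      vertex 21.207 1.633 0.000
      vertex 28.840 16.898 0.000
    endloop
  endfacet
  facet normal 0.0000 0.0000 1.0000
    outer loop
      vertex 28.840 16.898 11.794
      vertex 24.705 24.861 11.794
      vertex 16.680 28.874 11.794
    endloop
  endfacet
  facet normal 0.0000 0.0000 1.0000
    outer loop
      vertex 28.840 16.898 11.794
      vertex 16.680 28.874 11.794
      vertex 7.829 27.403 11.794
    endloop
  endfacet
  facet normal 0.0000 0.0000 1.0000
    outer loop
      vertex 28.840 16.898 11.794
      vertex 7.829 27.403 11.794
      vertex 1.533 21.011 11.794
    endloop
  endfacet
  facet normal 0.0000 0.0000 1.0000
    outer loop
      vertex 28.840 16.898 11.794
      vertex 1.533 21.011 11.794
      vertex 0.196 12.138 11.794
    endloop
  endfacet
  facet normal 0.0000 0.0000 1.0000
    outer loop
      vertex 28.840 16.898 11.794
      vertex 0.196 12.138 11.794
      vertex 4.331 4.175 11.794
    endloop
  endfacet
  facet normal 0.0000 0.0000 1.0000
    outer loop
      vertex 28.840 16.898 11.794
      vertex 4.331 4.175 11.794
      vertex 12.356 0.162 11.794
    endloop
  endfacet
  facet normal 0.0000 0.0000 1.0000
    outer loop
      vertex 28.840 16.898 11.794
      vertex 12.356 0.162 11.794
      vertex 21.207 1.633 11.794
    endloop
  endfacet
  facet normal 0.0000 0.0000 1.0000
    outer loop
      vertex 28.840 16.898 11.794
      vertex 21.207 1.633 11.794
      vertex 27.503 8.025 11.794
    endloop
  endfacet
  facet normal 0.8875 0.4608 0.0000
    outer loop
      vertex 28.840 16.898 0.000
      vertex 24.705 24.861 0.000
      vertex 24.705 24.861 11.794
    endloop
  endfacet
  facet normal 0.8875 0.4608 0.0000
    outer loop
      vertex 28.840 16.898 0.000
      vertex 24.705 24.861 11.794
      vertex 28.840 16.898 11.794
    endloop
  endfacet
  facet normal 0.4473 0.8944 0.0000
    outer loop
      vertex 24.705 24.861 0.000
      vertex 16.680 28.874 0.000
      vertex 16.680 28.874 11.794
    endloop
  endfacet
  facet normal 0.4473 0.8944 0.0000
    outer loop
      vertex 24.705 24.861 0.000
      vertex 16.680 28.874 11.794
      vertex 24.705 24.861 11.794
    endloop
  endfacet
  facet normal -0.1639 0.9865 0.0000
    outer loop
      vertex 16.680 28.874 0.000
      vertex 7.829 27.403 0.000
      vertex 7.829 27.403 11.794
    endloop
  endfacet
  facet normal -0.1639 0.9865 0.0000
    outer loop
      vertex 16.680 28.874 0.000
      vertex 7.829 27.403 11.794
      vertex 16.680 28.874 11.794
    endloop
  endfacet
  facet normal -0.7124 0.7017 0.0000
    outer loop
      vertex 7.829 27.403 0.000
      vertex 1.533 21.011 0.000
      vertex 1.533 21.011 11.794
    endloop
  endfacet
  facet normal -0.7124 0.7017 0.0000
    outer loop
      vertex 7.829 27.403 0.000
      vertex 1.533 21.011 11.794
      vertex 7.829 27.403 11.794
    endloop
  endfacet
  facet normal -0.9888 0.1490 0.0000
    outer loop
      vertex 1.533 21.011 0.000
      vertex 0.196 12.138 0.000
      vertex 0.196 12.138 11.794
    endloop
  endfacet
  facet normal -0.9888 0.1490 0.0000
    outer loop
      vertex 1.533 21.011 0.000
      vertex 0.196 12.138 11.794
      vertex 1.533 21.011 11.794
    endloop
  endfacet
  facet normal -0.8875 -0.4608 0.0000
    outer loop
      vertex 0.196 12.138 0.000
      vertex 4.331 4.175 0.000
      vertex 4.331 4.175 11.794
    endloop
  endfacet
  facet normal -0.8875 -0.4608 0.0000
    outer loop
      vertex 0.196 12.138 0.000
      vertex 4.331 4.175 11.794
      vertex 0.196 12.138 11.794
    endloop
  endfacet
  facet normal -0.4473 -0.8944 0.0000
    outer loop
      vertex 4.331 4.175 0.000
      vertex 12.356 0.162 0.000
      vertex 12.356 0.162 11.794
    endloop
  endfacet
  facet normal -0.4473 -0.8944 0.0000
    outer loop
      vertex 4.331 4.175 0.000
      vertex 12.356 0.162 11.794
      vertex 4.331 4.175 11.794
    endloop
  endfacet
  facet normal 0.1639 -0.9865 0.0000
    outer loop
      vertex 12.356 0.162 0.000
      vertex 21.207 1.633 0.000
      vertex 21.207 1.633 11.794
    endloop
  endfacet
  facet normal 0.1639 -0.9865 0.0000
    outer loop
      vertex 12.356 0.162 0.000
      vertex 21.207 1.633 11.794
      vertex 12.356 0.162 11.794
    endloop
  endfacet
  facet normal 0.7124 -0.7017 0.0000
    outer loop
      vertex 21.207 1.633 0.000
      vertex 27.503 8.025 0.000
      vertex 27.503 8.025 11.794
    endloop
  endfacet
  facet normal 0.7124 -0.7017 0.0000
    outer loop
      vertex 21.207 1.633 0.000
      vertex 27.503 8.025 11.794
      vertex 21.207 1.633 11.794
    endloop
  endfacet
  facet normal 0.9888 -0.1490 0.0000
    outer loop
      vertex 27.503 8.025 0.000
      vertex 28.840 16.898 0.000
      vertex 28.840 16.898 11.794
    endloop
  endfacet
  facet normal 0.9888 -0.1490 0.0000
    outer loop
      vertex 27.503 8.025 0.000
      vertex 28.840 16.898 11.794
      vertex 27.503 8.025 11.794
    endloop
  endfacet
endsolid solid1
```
; perimeter-only toolpath
G21 ; units = mm
G90 ; absolute positioning
G28 ; home
; layer 1
G0 Z3.931
G0 X28.840 Y16.898
G1 X24.705 Y24.861
G1 X16.680 Y28.874
G1 X7.829 Y27.403
G1 X1.533 Y21.011
G1 X0.196 Y12.138
G1 X4.331 Y4.175
G1 X12.356 Y0.162
G1 X21.207 Y1.633
G1 X27.503 Y8.025
G1 X28.840 Y16.898
; layer 2
G0 Z7.863
G0 X28.840 Y16.898
G1 X24.705 Y24.861
G1 X16.680 Y28.874
G1 X7.829 Y27.403
G1 X1.533 Y21.011
G1 X0.196 Y12.138
G1 X4.331 Y4.175
G1 X12.356 Y0.162
G1 X21.207 Y1.633
G1 X27.503 Y8.025
G1 X28.840 Y16.898
; layer 3
G0 Z11.794
G0 X28.840 Y16.898
G1 X24.705 Y24.861
G1 X16.680 Y28.874
G1 X7.829 Y27.403
G1 X1.533 Y21.011
G1 X0.196 Y12.138
G1 X4.331 Y4.175
G1 X12.356 Y0.162
G1 X21.207 Y1.633
G1 X27.503 Y8.025
G1 X28.840 Y16.898
M2 ; end

The solid is a regular 10-sided prism (a cylinder approximated with 10 flat sides), circumscribed radius ≈ 14.5 mm, height ≈ 11.8 mm. Slicing at Δz = 3.931 mm — 3 equal slices spanning the solid's height, so layer i sits at z = i·h/3 — gives 3 non-empty perimeters. Each is a 10-segment closed polygon; G0 lifts to the layer z and rapids to the start vertex, then G1 traces the edges.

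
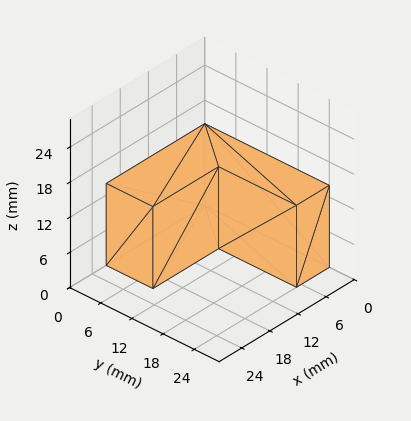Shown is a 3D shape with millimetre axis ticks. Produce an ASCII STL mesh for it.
Reading the render: the shape is an L-shaped prism: outer 21 × 24 mm, arm thicknesses ≈ 9 mm (horizontal) and 7 mm (vertical), extruded 14 mm in z (dimensions read to the nearest mm from the axis ticks). For the STL, each face is triangulated and given an outward normal.

solid part
  facet normal 0.0000 0.0000 -1.0000
    outer loop
      vertex 21.000 9.000 0.000
      vertex 21.000 0.000 0.000
      vertex 0.000 0.000 0.000
    endloop
  endfacet
  facet normal 0.0000 0.0000 -1.0000
    outer loop
      vertex 7.000 9.000 0.000
      vertex 21.000 9.000 0.000
      vertex 0.000 0.000 0.000
    endloop
  endfacet
  facet normal 0.0000 0.0000 -1.0000
    outer loop
      vertex 7.000 24.000 0.000
      vertex 7.000 9.000 0.000
      vertex 0.000 0.000 0.000
    endloop
  endfacet
  facet normal 0.0000 0.0000 -1.0000
    outer loop
      vertex 0.000 24.000 0.000
      vertex 7.000 24.000 0.000
      vertex 0.000 0.000 0.000
    endloop
  endfacet
  facet normal 0.0000 0.0000 1.0000
    outer loop
      vertex 0.000 0.000 14.000
      vertex 21.000 0.000 14.000
      vertex 21.000 9.000 14.000
    endloop
  endfacet
  facet normal 0.0000 0.0000 1.0000
    outer loop
      vertex 0.000 0.000 14.000
      vertex 21.000 9.000 14.000
      vertex 7.000 9.000 14.000
    endloop
  endfacet
  facet normal 0.0000 0.0000 1.0000
    outer loop
      vertex 0.000 0.000 14.000
      vertex 7.000 9.000 14.000
      vertex 7.000 24.000 14.000
    endloop
  endfacet
  facet normal 0.0000 0.0000 1.0000
    outer loop
      vertex 0.000 0.000 14.000
      vertex 7.000 24.000 14.000
      vertex 0.000 24.000 14.000
    endloop
  endfacet
  facet normal 0.0000 -1.0000 0.0000
    outer loop
      vertex 0.000 0.000 0.000
      vertex 21.000 0.000 0.000
      vertex 21.000 0.000 14.000
    endloop
  endfacet
  facet normal 0.0000 -1.0000 0.0000
    outer loop
      vertex 0.000 0.000 0.000
      vertex 21.000 0.000 14.000
      vertex 0.000 0.000 14.000
    endloop
  endfacet
  facet normal 1.0000 0.0000 0.0000
    outer loop
      vertex 21.000 0.000 0.000
      vertex 21.000 9.000 0.000
      vertex 21.000 9.000 14.000
    endloop
  endfacet
  facet normal 1.0000 0.0000 0.0000
    outer loop
      vertex 21.000 0.000 0.000
      vertex 21.000 9.000 14.000
      vertex 21.000 0.000 14.000
    endloop
  endfacet
  facet normal 0.0000 1.0000 0.0000
    outer loop
      vertex 21.000 9.000 0.000
      vertex 7.000 9.000 0.000
      vertex 7.000 9.000 14.000
    endloop
  endfacet
  facet normal 0.0000 1.0000 0.0000
    outer loop
      vertex 21.000 9.000 0.000
      vertex 7.000 9.000 14.000
      vertex 21.000 9.000 14.000
    endloop
  endfacet
  facet normal 1.0000 0.0000 0.0000
    outer loop
      vertex 7.000 9.000 0.000
      vertex 7.000 24.000 0.000
      vertex 7.000 24.000 14.000
    endloop
  endfacet
  facet normal 1.0000 0.0000 0.0000
    outer loop
      vertex 7.000 9.000 0.000
      vertex 7.000 24.000 14.000
      vertex 7.000 9.000 14.000
    endloop
  endfacet
  facet normal 0.0000 1.0000 0.0000
    outer loop
      vertex 7.000 24.000 0.000
      vertex 0.000 24.000 0.000
      vertex 0.000 24.000 14.000
    endloop
  endfacet
  facet normal 0.0000 1.0000 0.0000
    outer loop
      vertex 7.000 24.000 0.000
      vertex 0.000 24.000 14.000
      vertex 7.000 24.000 14.000
    endloop
  endfacet
  facet normal -1.0000 0.0000 0.0000
    outer loop
      vertex 0.000 24.000 0.000
      vertex 0.000 0.000 0.000
      vertex 0.000 0.000 14.000
    endloop
  endfacet
  facet normal -1.0000 0.0000 0.0000
    outer loop
      vertex 0.000 24.000 0.000
      vertex 0.000 0.000 14.000
      vertex 0.000 24.000 14.000
    endloop
  endfacet
endsolid part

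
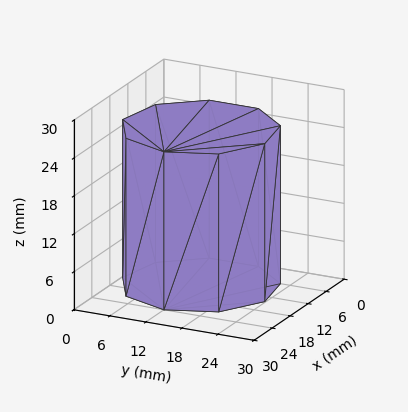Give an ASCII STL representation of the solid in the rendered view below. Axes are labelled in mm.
Reading the render: the shape is a regular 9-sided prism (a cylinder approximated with 9 flat sides), circumscribed radius ≈ 12 mm, height ≈ 25 mm (dimensions read to the nearest mm from the axis ticks). For the STL, each face is triangulated and given an outward normal.

solid part
  facet normal 0.0000 0.0000 -1.0000
    outer loop
      vertex 14.084 23.818 0.000
      vertex 21.193 19.713 0.000
      vertex 24.000 12.000 0.000
    endloop
  endfacet
  facet normal 0.0000 0.0000 -1.0000
    outer loop
      vertex 6.000 22.392 0.000
      vertex 14.084 23.818 0.000
      vertex 24.000 12.000 0.000
    endloop
  endfacet
  facet normal 0.0000 0.0000 -1.0000
    outer loop
      vertex 0.724 16.104 0.000
      vertex 6.000 22.392 0.000
      vertex 24.000 12.000 0.000
    endloop
  endfacet
  facet normal 0.0000 0.0000 -1.0000
    outer loop
      vertex 0.724 7.896 0.000
      vertex 0.724 16.104 0.000
      vertex 24.000 12.000 0.000
    endloop
  endfacet
  facet normal 0.0000 0.0000 -1.0000
    outer loop
      vertex 6.000 1.608 0.000
      vertex 0.724 7.896 0.000
      vertex 24.000 12.000 0.000
    endloop
  endfacet
  facet normal 0.0000 0.0000 -1.0000
    outer loop
      vertex 14.084 0.182 0.000
      vertex 6.000 1.608 0.000
      vertex 24.000 12.000 0.000
    endloop
  endfacet
  facet normal 0.0000 0.0000 -1.0000
    outer loop
      vertex 21.193 4.287 0.000
      vertex 14.084 0.182 0.000
      vertex 24.000 12.000 0.000
    endloop
  endfacet
  facet normal 0.0000 0.0000 1.0000
    outer loop
      vertex 24.000 12.000 25.000
      vertex 21.193 19.713 25.000
      vertex 14.084 23.818 25.000
    endloop
  endfacet
  facet normal 0.0000 0.0000 1.0000
    outer loop
      vertex 24.000 12.000 25.000
      vertex 14.084 23.818 25.000
      vertex 6.000 22.392 25.000
    endloop
  endfacet
  facet normal 0.0000 0.0000 1.0000
    outer loop
      vertex 24.000 12.000 25.000
      vertex 6.000 22.392 25.000
      vertex 0.724 16.104 25.000
    endloop
  endfacet
  facet normal 0.0000 0.0000 1.0000
    outer loop
      vertex 24.000 12.000 25.000
      vertex 0.724 16.104 25.000
      vertex 0.724 7.896 25.000
    endloop
  endfacet
  facet normal 0.0000 0.0000 1.0000
    outer loop
      vertex 24.000 12.000 25.000
      vertex 0.724 7.896 25.000
      vertex 6.000 1.608 25.000
    endloop
  endfacet
  facet normal 0.0000 0.0000 1.0000
    outer loop
      vertex 24.000 12.000 25.000
      vertex 6.000 1.608 25.000
      vertex 14.084 0.182 25.000
    endloop
  endfacet
  facet normal 0.0000 0.0000 1.0000
    outer loop
      vertex 24.000 12.000 25.000
      vertex 14.084 0.182 25.000
      vertex 21.193 4.287 25.000
    endloop
  endfacet
  facet normal 0.9397 0.3420 0.0000
    outer loop
      vertex 24.000 12.000 0.000
      vertex 21.193 19.713 0.000
      vertex 21.193 19.713 25.000
    endloop
  endfacet
  facet normal 0.9397 0.3420 0.0000
    outer loop
      vertex 24.000 12.000 0.000
      vertex 21.193 19.713 25.000
      vertex 24.000 12.000 25.000
    endloop
  endfacet
  facet normal 0.5001 0.8660 0.0000
    outer loop
      vertex 21.193 19.713 0.000
      vertex 14.084 23.818 0.000
      vertex 14.084 23.818 25.000
    endloop
  endfacet
  facet normal 0.5001 0.8660 0.0000
    outer loop
      vertex 21.193 19.713 0.000
      vertex 14.084 23.818 25.000
      vertex 21.193 19.713 25.000
    endloop
  endfacet
  facet normal -0.1737 0.9848 0.0000
    outer loop
      vertex 14.084 23.818 0.000
      vertex 6.000 22.392 0.000
      vertex 6.000 22.392 25.000
    endloop
  endfacet
  facet normal -0.1737 0.9848 0.0000
    outer loop
      vertex 14.084 23.818 0.000
      vertex 6.000 22.392 25.000
      vertex 14.084 23.818 25.000
    endloop
  endfacet
  facet normal -0.7661 0.6428 0.0000
    outer loop
      vertex 6.000 22.392 0.000
      vertex 0.724 16.104 0.000
      vertex 0.724 16.104 25.000
    endloop
  endfacet
  facet normal -0.7661 0.6428 0.0000
    outer loop
      vertex 6.000 22.392 0.000
      vertex 0.724 16.104 25.000
      vertex 6.000 22.392 25.000
    endloop
  endfacet
  facet normal -1.0000 0.0000 0.0000
    outer loop
      vertex 0.724 16.104 0.000
      vertex 0.724 7.896 0.000
      vertex 0.724 7.896 25.000
    endloop
  endfacet
  facet normal -1.0000 0.0000 0.0000
    outer loop
      vertex 0.724 16.104 0.000
      vertex 0.724 7.896 25.000
      vertex 0.724 16.104 25.000
    endloop
  endfacet
  facet normal -0.7661 -0.6428 0.0000
    outer loop
      vertex 0.724 7.896 0.000
      vertex 6.000 1.608 0.000
      vertex 6.000 1.608 25.000
    endloop
  endfacet
  facet normal -0.7661 -0.6428 0.0000
    outer loop
      vertex 0.724 7.896 0.000
      vertex 6.000 1.608 25.000
      vertex 0.724 7.896 25.000
    endloop
  endfacet
  facet normal -0.1737 -0.9848 0.0000
    outer loop
      vertex 6.000 1.608 0.000
      vertex 14.084 0.182 0.000
      vertex 14.084 0.182 25.000
    endloop
  endfacet
  facet normal -0.1737 -0.9848 0.0000
    outer loop
      vertex 6.000 1.608 0.000
      vertex 14.084 0.182 25.000
      vertex 6.000 1.608 25.000
    endloop
  endfacet
  facet normal 0.5001 -0.8660 0.0000
    outer loop
      vertex 14.084 0.182 0.000
      vertex 21.193 4.287 0.000
      vertex 21.193 4.287 25.000
    endloop
  endfacet
  facet normal 0.5001 -0.8660 0.0000
    outer loop
      vertex 14.084 0.182 0.000
      vertex 21.193 4.287 25.000
      vertex 14.084 0.182 25.000
    endloop
  endfacet
  facet normal 0.9397 -0.3420 0.0000
    outer loop
      vertex 21.193 4.287 0.000
      vertex 24.000 12.000 0.000
      vertex 24.000 12.000 25.000
    endloop
  endfacet
  facet normal 0.9397 -0.3420 0.0000
    outer loop
      vertex 21.193 4.287 0.000
      vertex 24.000 12.000 25.000
      vertex 21.193 4.287 25.000
    endloop
  endfacet
endsolid part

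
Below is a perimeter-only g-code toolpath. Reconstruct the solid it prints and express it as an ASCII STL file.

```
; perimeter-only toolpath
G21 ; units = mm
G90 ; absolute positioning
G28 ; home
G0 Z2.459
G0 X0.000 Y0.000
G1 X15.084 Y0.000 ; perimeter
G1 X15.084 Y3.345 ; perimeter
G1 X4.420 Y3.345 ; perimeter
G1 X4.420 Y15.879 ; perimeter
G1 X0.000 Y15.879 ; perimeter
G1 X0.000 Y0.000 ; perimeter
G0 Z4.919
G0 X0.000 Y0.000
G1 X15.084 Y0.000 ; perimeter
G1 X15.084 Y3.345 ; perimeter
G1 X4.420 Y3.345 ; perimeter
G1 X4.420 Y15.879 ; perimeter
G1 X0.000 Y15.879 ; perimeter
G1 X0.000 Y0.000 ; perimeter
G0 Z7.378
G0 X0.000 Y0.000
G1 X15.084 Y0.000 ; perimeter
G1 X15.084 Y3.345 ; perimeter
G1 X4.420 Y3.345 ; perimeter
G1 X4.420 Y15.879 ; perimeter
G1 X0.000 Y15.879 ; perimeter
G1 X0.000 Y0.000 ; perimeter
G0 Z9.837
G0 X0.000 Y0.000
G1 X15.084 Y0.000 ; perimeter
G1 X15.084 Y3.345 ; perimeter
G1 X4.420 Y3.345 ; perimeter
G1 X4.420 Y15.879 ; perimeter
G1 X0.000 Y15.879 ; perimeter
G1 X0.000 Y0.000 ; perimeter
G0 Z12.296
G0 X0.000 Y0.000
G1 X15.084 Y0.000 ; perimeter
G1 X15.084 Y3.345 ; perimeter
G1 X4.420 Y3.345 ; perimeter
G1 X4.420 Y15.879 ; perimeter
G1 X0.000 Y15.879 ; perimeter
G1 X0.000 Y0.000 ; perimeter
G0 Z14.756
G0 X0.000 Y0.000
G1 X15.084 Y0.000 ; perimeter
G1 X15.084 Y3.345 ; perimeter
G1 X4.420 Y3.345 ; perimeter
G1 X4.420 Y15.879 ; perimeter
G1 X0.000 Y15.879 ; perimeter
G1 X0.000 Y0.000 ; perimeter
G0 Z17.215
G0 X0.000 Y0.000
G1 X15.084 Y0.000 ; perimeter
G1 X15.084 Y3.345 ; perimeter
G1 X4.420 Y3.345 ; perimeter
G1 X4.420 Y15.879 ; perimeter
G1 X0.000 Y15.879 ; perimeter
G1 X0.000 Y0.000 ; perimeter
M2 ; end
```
solid part
  facet normal 0.0000 0.0000 -1.0000
    outer loop
      vertex 15.084 3.345 0.000
      vertex 15.084 0.000 0.000
      vertex 0.000 0.000 0.000
    endloop
  endfacet
  facet normal 0.0000 0.0000 -1.0000
    outer loop
      vertex 4.420 3.345 0.000
      vertex 15.084 3.345 0.000
      vertex 0.000 0.000 0.000
    endloop
  endfacet
  facet normal 0.0000 0.0000 -1.0000
    outer loop
      vertex 4.420 15.879 0.000
      vertex 4.420 3.345 0.000
      vertex 0.000 0.000 0.000
    endloop
  endfacet
  facet normal 0.0000 0.0000 -1.0000
    outer loop
      vertex 0.000 15.879 0.000
      vertex 4.420 15.879 0.000
      vertex 0.000 0.000 0.000
    endloop
  endfacet
  facet normal 0.0000 0.0000 1.0000
    outer loop
      vertex 0.000 0.000 17.215
      vertex 15.084 0.000 17.215
      vertex 15.084 3.345 17.215
    endloop
  endfacet
  facet normal 0.0000 0.0000 1.0000
    outer loop
      vertex 0.000 0.000 17.215
      vertex 15.084 3.345 17.215
      vertex 4.420 3.345 17.215
    endloop
  endfacet
  facet normal 0.0000 0.0000 1.0000
    outer loop
      vertex 0.000 0.000 17.215
      vertex 4.420 3.345 17.215
      vertex 4.420 15.879 17.215
    endloop
  endfacet
  facet normal 0.0000 0.0000 1.0000
    outer loop
      vertex 0.000 0.000 17.215
      vertex 4.420 15.879 17.215
      vertex 0.000 15.879 17.215
    endloop
  endfacet
  facet normal 0.0000 -1.0000 0.0000
    outer loop
      vertex 0.000 0.000 0.000
      vertex 15.084 0.000 0.000
      vertex 15.084 0.000 17.215
    endloop
  endfacet
  facet normal 0.0000 -1.0000 0.0000
    outer loop
      vertex 0.000 0.000 0.000
      vertex 15.084 0.000 17.215
      vertex 0.000 0.000 17.215
    endloop
  endfacet
  facet normal 1.0000 0.0000 0.0000
    outer loop
      vertex 15.084 0.000 0.000
      vertex 15.084 3.345 0.000
      vertex 15.084 3.345 17.215
    endloop
  endfacet
  facet normal 1.0000 0.0000 0.0000
    outer loop
      vertex 15.084 0.000 0.000
      vertex 15.084 3.345 17.215
      vertex 15.084 0.000 17.215
    endloop
  endfacet
  facet normal 0.0000 1.0000 0.0000
    outer loop
      vertex 15.084 3.345 0.000
      vertex 4.420 3.345 0.000
      vertex 4.420 3.345 17.215
    endloop
  endfacet
  facet normal 0.0000 1.0000 0.0000
    outer loop
      vertex 15.084 3.345 0.000
      vertex 4.420 3.345 17.215
      vertex 15.084 3.345 17.215
    endloop
  endfacet
  facet normal 1.0000 0.0000 0.0000
    outer loop
      vertex 4.420 3.345 0.000
      vertex 4.420 15.879 0.000
      vertex 4.420 15.879 17.215
    endloop
  endfacet
  facet normal 1.0000 0.0000 0.0000
    outer loop
      vertex 4.420 3.345 0.000
      vertex 4.420 15.879 17.215
      vertex 4.420 3.345 17.215
    endloop
  endfacet
  facet normal 0.0000 1.0000 0.0000
    outer loop
      vertex 4.420 15.879 0.000
      vertex 0.000 15.879 0.000
      vertex 0.000 15.879 17.215
    endloop
  endfacet
  facet normal 0.0000 1.0000 0.0000
    outer loop
      vertex 4.420 15.879 0.000
      vertex 0.000 15.879 17.215
      vertex 4.420 15.879 17.215
    endloop
  endfacet
  facet normal -1.0000 0.0000 0.0000
    outer loop
      vertex 0.000 15.879 0.000
      vertex 0.000 0.000 0.000
      vertex 0.000 0.000 17.215
    endloop
  endfacet
  facet normal -1.0000 0.0000 0.0000
    outer loop
      vertex 0.000 15.879 0.000
      vertex 0.000 0.000 17.215
      vertex 0.000 15.879 17.215
    endloop
  endfacet
endsolid part

The G0 Z moves step by Δz≈2.459 mm. Every layer's G1 loop is the same polygon, so the solid is a straight extrusion of it from z=0 to z≈17.2. Closing with flat bottom and top caps and triangulating gives 20 facets — an L-shaped prism: outer 15.1 × 15.9 mm, arm thicknesses ≈ 3.35 mm (horizontal) and 4.42 mm (vertical), extruded 17.2 mm in z.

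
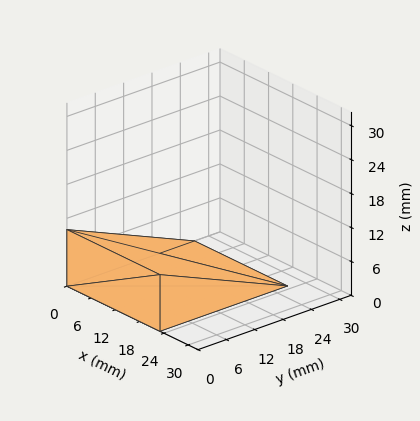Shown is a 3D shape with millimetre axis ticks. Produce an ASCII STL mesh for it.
Reading the render: the shape is a wedge (ramp): 23 × 27 mm base, rising to 10 mm along the y=0 edge and sloping linearly to z=0 at y=27 (dimensions read to the nearest mm from the axis ticks). For the STL, each face is triangulated and given an outward normal.

solid part
  facet normal 0.0000 0.0000 -1.0000
    outer loop
      vertex 23.00 27.00 0.00
      vertex 23.00 0.00 0.00
      vertex 0.00 0.00 0.00
    endloop
  endfacet
  facet normal 0.0000 0.0000 -1.0000
    outer loop
      vertex 0.00 27.00 0.00
      vertex 23.00 27.00 0.00
      vertex 0.00 0.00 0.00
    endloop
  endfacet
  facet normal 0.0000 -1.0000 0.0000
    outer loop
      vertex 0.00 0.00 0.00
      vertex 23.00 0.00 0.00
      vertex 23.00 0.00 10.00
    endloop
  endfacet
  facet normal 0.0000 -1.0000 0.0000
    outer loop
      vertex 0.00 0.00 0.00
      vertex 23.00 0.00 10.00
      vertex 0.00 0.00 10.00
    endloop
  endfacet
  facet normal 0.0000 0.3473 0.9377
    outer loop
      vertex 0.00 0.00 10.00
      vertex 23.00 0.00 10.00
      vertex 23.00 27.00 0.00
    endloop
  endfacet
  facet normal 0.0000 0.3473 0.9377
    outer loop
      vertex 0.00 0.00 10.00
      vertex 23.00 27.00 0.00
      vertex 0.00 27.00 0.00
    endloop
  endfacet
  facet normal -1.0000 0.0000 0.0000
    outer loop
      vertex 0.00 0.00 10.00
      vertex 0.00 27.00 0.00
      vertex 0.00 0.00 0.00
    endloop
  endfacet
  facet normal 1.0000 0.0000 0.0000
    outer loop
      vertex 23.00 0.00 0.00
      vertex 23.00 27.00 0.00
      vertex 23.00 0.00 10.00
    endloop
  endfacet
endsolid part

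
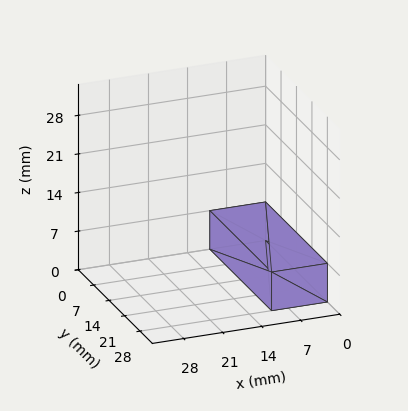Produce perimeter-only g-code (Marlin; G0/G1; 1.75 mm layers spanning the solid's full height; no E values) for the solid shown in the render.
Reading the render: the shape is a rectangular box, roughly 10 × 28 mm footprint and 7 mm tall (dimensions read to the nearest mm from the axis ticks). For the g-code, the solid's height is divided into equal slices at the stated Δz and each level perimeter traced with G1 moves after a G0 lift.

; perimeter-only toolpath
G21 ; units = mm
G90 ; absolute positioning
G28 ; home
; layer 1
G0 Z1.75
G0 X0.00 Y0.00
G1 X10.00 Y0.00
G1 X10.00 Y28.00
G1 X0.00 Y28.00
G1 X0.00 Y0.00
; layer 2
G0 Z3.50
G0 X0.00 Y0.00
G1 X10.00 Y0.00
G1 X10.00 Y28.00
G1 X0.00 Y28.00
G1 X0.00 Y0.00
; layer 3
G0 Z5.25
G0 X0.00 Y0.00
G1 X10.00 Y0.00
G1 X10.00 Y28.00
G1 X0.00 Y28.00
G1 X0.00 Y0.00
; layer 4
G0 Z7.00
G0 X0.00 Y0.00
G1 X10.00 Y0.00
G1 X10.00 Y28.00
G1 X0.00 Y28.00
G1 X0.00 Y0.00
M2 ; end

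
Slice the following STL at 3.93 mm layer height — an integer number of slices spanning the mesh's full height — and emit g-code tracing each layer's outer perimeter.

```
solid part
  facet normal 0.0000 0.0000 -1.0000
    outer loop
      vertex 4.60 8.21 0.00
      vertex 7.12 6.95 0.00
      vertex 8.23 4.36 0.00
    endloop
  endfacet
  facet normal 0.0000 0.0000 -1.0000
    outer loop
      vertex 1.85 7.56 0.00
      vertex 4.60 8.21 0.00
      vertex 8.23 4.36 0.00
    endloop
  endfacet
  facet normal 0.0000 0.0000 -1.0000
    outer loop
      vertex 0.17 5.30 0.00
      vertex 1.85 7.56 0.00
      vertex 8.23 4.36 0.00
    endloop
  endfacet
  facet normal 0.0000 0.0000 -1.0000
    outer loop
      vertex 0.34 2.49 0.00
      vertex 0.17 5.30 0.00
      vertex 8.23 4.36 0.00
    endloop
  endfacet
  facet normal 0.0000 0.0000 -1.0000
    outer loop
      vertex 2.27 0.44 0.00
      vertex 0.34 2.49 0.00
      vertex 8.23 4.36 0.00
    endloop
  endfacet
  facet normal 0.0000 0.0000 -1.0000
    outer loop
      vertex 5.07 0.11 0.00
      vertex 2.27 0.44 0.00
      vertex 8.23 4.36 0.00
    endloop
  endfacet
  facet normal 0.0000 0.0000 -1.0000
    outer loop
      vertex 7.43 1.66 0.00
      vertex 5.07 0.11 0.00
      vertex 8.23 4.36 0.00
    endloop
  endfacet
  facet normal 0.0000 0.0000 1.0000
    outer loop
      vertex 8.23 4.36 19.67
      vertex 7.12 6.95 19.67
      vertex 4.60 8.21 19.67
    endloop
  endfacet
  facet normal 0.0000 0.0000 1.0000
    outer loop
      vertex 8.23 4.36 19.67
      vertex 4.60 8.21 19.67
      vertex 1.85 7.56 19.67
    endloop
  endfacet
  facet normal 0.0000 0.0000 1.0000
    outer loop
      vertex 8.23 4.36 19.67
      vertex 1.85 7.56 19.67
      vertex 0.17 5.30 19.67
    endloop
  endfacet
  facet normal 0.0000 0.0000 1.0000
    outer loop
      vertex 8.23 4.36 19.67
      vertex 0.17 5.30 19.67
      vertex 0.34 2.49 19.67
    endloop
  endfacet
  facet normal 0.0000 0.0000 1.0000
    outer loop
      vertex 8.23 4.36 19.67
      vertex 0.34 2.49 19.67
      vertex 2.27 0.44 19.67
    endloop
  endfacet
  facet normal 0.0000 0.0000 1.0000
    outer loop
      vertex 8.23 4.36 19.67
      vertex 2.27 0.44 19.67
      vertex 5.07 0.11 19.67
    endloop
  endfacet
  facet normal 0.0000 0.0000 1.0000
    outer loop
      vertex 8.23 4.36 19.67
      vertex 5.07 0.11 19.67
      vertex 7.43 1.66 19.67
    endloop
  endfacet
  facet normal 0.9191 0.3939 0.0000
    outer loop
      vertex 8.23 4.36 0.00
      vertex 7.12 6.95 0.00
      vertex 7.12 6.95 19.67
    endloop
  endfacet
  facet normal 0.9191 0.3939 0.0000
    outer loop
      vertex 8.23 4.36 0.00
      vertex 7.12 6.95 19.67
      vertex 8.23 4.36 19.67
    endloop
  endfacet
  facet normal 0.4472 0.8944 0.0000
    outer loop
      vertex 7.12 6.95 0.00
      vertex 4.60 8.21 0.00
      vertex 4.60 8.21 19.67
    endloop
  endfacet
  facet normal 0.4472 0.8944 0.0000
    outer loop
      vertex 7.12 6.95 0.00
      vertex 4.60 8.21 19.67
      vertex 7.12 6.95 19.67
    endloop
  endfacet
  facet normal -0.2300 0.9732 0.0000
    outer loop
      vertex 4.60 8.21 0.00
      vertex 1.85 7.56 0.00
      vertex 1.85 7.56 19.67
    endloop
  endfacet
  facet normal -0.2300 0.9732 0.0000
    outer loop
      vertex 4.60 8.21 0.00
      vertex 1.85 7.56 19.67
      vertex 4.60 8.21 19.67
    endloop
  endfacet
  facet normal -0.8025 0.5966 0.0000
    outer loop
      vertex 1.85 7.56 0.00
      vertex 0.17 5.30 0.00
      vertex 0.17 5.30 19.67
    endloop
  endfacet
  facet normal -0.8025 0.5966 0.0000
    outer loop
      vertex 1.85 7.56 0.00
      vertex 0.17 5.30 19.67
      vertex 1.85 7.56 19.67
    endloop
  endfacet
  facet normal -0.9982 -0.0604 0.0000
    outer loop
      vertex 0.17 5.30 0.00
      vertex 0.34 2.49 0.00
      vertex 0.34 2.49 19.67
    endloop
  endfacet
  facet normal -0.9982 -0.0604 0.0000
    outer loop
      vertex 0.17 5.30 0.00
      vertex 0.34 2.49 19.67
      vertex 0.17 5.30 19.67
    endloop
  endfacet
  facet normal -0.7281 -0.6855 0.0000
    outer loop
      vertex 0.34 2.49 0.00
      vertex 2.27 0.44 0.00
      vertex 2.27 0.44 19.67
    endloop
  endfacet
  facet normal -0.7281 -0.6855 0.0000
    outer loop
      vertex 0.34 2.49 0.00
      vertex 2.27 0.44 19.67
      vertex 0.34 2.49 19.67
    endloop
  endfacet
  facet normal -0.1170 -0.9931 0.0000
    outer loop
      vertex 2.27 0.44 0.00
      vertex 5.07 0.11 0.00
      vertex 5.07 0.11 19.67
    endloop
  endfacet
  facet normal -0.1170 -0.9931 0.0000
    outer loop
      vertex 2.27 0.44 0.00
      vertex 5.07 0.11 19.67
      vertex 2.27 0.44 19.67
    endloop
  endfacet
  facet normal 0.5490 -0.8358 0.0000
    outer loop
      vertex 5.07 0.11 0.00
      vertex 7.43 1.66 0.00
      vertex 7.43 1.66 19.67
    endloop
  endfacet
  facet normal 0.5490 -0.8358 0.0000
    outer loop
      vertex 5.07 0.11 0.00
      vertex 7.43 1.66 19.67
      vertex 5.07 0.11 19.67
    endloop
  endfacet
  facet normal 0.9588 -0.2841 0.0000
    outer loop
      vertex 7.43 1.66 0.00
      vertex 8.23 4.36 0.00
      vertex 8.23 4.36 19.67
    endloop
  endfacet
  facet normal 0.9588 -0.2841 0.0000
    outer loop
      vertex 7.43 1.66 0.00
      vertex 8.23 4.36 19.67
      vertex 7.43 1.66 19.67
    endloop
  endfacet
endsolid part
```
; perimeter-only toolpath
G21 ; units = mm
G90 ; absolute positioning
G28 ; home
; layer 1
G0 Z3.93
G0 X8.23 Y4.36
G1 X7.12 Y6.95
G1 X4.60 Y8.21
G1 X1.85 Y7.56
G1 X0.17 Y5.30
G1 X0.34 Y2.49
G1 X2.27 Y0.44
G1 X5.07 Y0.11
G1 X7.43 Y1.66
G1 X8.23 Y4.36
; layer 2
G0 Z7.87
G0 X8.23 Y4.36
G1 X7.12 Y6.95
G1 X4.60 Y8.21
G1 X1.85 Y7.56
G1 X0.17 Y5.30
G1 X0.34 Y2.49
G1 X2.27 Y0.44
G1 X5.07 Y0.11
G1 X7.43 Y1.66
G1 X8.23 Y4.36
; layer 3
G0 Z11.80
G0 X8.23 Y4.36
G1 X7.12 Y6.95
G1 X4.60 Y8.21
G1 X1.85 Y7.56
G1 X0.17 Y5.30
G1 X0.34 Y2.49
G1 X2.27 Y0.44
G1 X5.07 Y0.11
G1 X7.43 Y1.66
G1 X8.23 Y4.36
; layer 4
G0 Z15.74
G0 X8.23 Y4.36
G1 X7.12 Y6.95
G1 X4.60 Y8.21
G1 X1.85 Y7.56
G1 X0.17 Y5.30
G1 X0.34 Y2.49
G1 X2.27 Y0.44
G1 X5.07 Y0.11
G1 X7.43 Y1.66
G1 X8.23 Y4.36
; layer 5
G0 Z19.67
G0 X8.23 Y4.36
G1 X7.12 Y6.95
G1 X4.60 Y8.21
G1 X1.85 Y7.56
G1 X0.17 Y5.30
G1 X0.34 Y2.49
G1 X2.27 Y0.44
G1 X5.07 Y0.11
G1 X7.43 Y1.66
G1 X8.23 Y4.36
M2 ; end

The solid is a regular 9-sided prism (a cylinder approximated with 9 flat sides), circumscribed radius ≈ 4.12 mm, height ≈ 19.7 mm. Slicing at Δz = 3.93 mm — 5 equal slices spanning the solid's height, so layer i sits at z = i·h/5 — gives 5 non-empty perimeters. Each is a 9-segment closed polygon; G0 lifts to the layer z and rapids to the start vertex, then G1 traces the edges.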